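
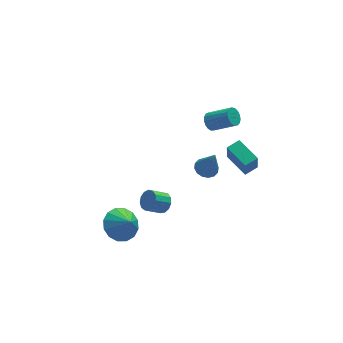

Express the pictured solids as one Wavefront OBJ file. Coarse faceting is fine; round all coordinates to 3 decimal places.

v -1.143 -0.522 -2.926
v -0.842 -0.985 -2.564
v -1.737 -1.042 -1.893
v -2.037 -0.578 -2.254
v -0.75 -0.658 -2.413
v -1.645 -0.715 -1.742
v -0.782 -0.288 -2.425
v -1.677 -0.345 -1.754
v -0.929 0.008 -2.595
v -1.823 -0.049 -1.924
v -1.143 0.136 -2.87
v -2.038 0.079 -2.199
v -1.358 0.055 -3.163
v -2.253 -0.002 -2.492
v -1.504 -0.209 -3.381
v -2.399 -0.266 -2.71
v -1.535 -0.572 -3.454
v -2.43 -0.629 -2.783
v -1.442 -0.919 -3.359
v -2.337 -0.976 -2.688
v -1.254 -1.14 -3.126
v -2.149 -1.197 -2.455
v -1.03 -1.165 -2.83
v -1.925 -1.222 -2.159
v 3.27 -1.408 -0.903
v 3.123 -1.719 0.33
v 2.767 0.078 -0.587
v 2.62 -0.233 0.646
v 4.08 -1.167 -0.746
v 3.933 -1.478 0.487
v 3.577 0.319 -0.43
v 3.43 0.008 0.803
v -3.59 -0.544 -4.072
v -2.67 -0.783 -4.584
v -3.25 -1.256 -3.128
v -2.553 -0.327 -4.282
v -2.714 0.071 -3.924
v -3.11 0.304 -3.605
v -3.635 0.31 -3.412
v -4.147 0.087 -3.395
v -4.51 -0.305 -3.56
v -4.627 -0.761 -3.862
v -4.466 -1.159 -4.22
v -4.07 -1.392 -4.538
v -3.545 -1.398 -4.732
v -3.033 -1.175 -4.749
v 1.813 0.741 -2.011
v 2.462 1.004 -2.021
v 2.087 0.139 -0.229
v 2.253 1.274 -1.898
v 1.926 1.4 -1.805
v 1.57 1.35 -1.767
v 1.278 1.137 -1.795
v 1.13 0.817 -1.88
v 1.165 0.477 -2
v 1.374 0.208 -2.123
v 1.7 0.081 -2.216
v 2.057 0.131 -2.254
v 2.349 0.345 -2.227
v 2.497 0.664 -2.141
v 1.777 0.116 2.99
v 2.162 0.144 2.557
v 3.208 -0.628 3.438
v 2.823 -0.656 3.87
v 2.21 0.375 2.703
v 3.255 -0.397 3.584
v 2.158 0.547 2.915
v 3.204 -0.225 3.796
v 2.019 0.62 3.144
v 3.065 -0.152 4.025
v 1.825 0.577 3.338
v 2.87 -0.194 4.218
v 1.619 0.429 3.451
v 2.665 -0.343 4.332
v 1.45 0.209 3.459
v 2.496 -0.563 4.34
v 1.356 -0.032 3.36
v 2.402 -0.804 4.241
v 1.358 -0.24 3.175
v 2.404 -1.011 4.056
v 1.456 -0.366 2.948
v 2.502 -1.137 3.829
v 1.628 -0.381 2.731
v 2.674 -1.153 3.612
v 1.834 -0.283 2.573
v 2.88 -1.055 3.453
v 2.027 -0.094 2.51
v 3.072 -0.865 3.391
f 2 1 5
f 2 5 3
f 3 5 6
f 3 6 4
f 5 1 7
f 5 7 6
f 6 7 8
f 6 8 4
f 7 1 9
f 7 9 8
f 8 9 10
f 8 10 4
f 9 1 11
f 9 11 10
f 10 11 12
f 10 12 4
f 11 1 13
f 11 13 12
f 12 13 14
f 12 14 4
f 13 1 15
f 13 15 14
f 14 15 16
f 14 16 4
f 15 1 17
f 15 17 16
f 16 17 18
f 16 18 4
f 17 1 19
f 17 19 18
f 18 19 20
f 18 20 4
f 19 1 21
f 19 21 20
f 20 21 22
f 20 22 4
f 21 1 23
f 21 23 22
f 22 23 24
f 22 24 4
f 23 1 2
f 23 2 24
f 24 2 3
f 24 3 4
f 26 28 25
f 29 26 25
f 25 28 27
f 27 29 25
f 26 32 28
f 30 26 29
f 30 32 26
f 28 32 27
f 31 29 27
f 27 32 31
f 31 30 29
f 32 30 31
f 34 33 36
f 34 36 35
f 36 33 37
f 36 37 35
f 37 33 38
f 37 38 35
f 38 33 39
f 38 39 35
f 39 33 40
f 39 40 35
f 40 33 41
f 40 41 35
f 41 33 42
f 41 42 35
f 42 33 43
f 42 43 35
f 43 33 44
f 43 44 35
f 44 33 45
f 44 45 35
f 45 33 46
f 45 46 35
f 46 33 34
f 46 34 35
f 48 47 50
f 48 50 49
f 50 47 51
f 50 51 49
f 51 47 52
f 51 52 49
f 52 47 53
f 52 53 49
f 53 47 54
f 53 54 49
f 54 47 55
f 54 55 49
f 55 47 56
f 55 56 49
f 56 47 57
f 56 57 49
f 57 47 58
f 57 58 49
f 58 47 59
f 58 59 49
f 59 47 60
f 59 60 49
f 60 47 48
f 60 48 49
f 62 61 65
f 62 65 63
f 63 65 66
f 63 66 64
f 65 61 67
f 65 67 66
f 66 67 68
f 66 68 64
f 67 61 69
f 67 69 68
f 68 69 70
f 68 70 64
f 69 61 71
f 69 71 70
f 70 71 72
f 70 72 64
f 71 61 73
f 71 73 72
f 72 73 74
f 72 74 64
f 73 61 75
f 73 75 74
f 74 75 76
f 74 76 64
f 75 61 77
f 75 77 76
f 76 77 78
f 76 78 64
f 77 61 79
f 77 79 78
f 78 79 80
f 78 80 64
f 79 61 81
f 79 81 80
f 80 81 82
f 80 82 64
f 81 61 83
f 81 83 82
f 82 83 84
f 82 84 64
f 83 61 85
f 83 85 84
f 84 85 86
f 84 86 64
f 85 61 87
f 85 87 86
f 86 87 88
f 86 88 64
f 87 61 62
f 87 62 88
f 88 62 63
f 88 63 64



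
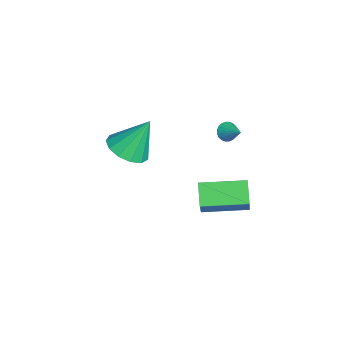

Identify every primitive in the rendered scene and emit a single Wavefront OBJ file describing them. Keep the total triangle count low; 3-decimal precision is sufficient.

v -2.718 2.784 1.993
v -2.338 2.51 1.725
v -1.902 3.336 2.587
v -2.362 2.679 1.601
v -2.44 2.864 1.537
v -2.56 3.036 1.542
v -2.705 3.171 1.616
v -2.851 3.246 1.747
v -2.978 3.252 1.916
v -3.064 3.186 2.096
v -3.098 3.059 2.261
v -3.074 2.89 2.385
v -2.996 2.705 2.449
v -2.876 2.532 2.444
v -2.731 2.398 2.37
v -2.585 2.322 2.239
v -2.459 2.317 2.07
v -2.372 2.383 1.89
v -2.295 -1.703 1.29
v -1.744 -2.524 1.775
v -2.365 -0.677 3.11
v -1.317 -2.126 1.567
v -1.2 -1.594 1.271
v -1.431 -1.096 0.982
v -1.935 -0.792 0.79
v -2.554 -0.777 0.757
v -3.091 -1.056 0.894
v -3.374 -1.541 1.156
v -3.315 -2.077 1.461
v -2.932 -2.495 1.712
v -2.346 -2.661 1.829
v 1.694 1.328 1.839
v 2.947 1.211 3.367
v 1.724 3.393 1.972
v 2.978 3.277 3.5
v 2.622 1.363 1.08
v 3.876 1.247 2.608
v 2.653 3.429 1.213
v 3.906 3.312 2.741
f 2 1 4
f 2 4 3
f 4 1 5
f 4 5 3
f 5 1 6
f 5 6 3
f 6 1 7
f 6 7 3
f 7 1 8
f 7 8 3
f 8 1 9
f 8 9 3
f 9 1 10
f 9 10 3
f 10 1 11
f 10 11 3
f 11 1 12
f 11 12 3
f 12 1 13
f 12 13 3
f 13 1 14
f 13 14 3
f 14 1 15
f 14 15 3
f 15 1 16
f 15 16 3
f 16 1 17
f 16 17 3
f 17 1 18
f 17 18 3
f 18 1 2
f 18 2 3
f 20 19 22
f 20 22 21
f 22 19 23
f 22 23 21
f 23 19 24
f 23 24 21
f 24 19 25
f 24 25 21
f 25 19 26
f 25 26 21
f 26 19 27
f 26 27 21
f 27 19 28
f 27 28 21
f 28 19 29
f 28 29 21
f 29 19 30
f 29 30 21
f 30 19 31
f 30 31 21
f 31 19 20
f 31 20 21
f 33 35 32
f 36 33 32
f 32 35 34
f 34 36 32
f 33 39 35
f 37 33 36
f 37 39 33
f 35 39 34
f 38 36 34
f 34 39 38
f 38 37 36
f 39 37 38



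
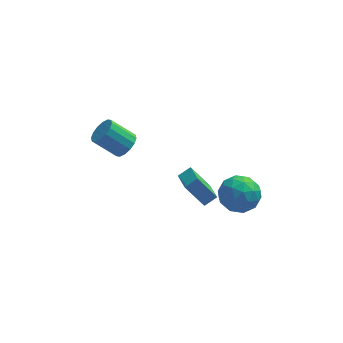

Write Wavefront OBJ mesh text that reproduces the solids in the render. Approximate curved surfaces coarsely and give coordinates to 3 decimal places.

v -3.024 3.202 0.031
v -2.604 2.809 0.572
v -3.815 3.026 1.671
v -4.236 3.418 1.129
v -2.494 3.2 0.616
v -3.705 3.417 1.715
v -2.526 3.592 0.503
v -3.738 3.809 1.602
v -2.692 3.879 0.264
v -3.903 4.096 1.362
v -2.946 3.985 -0.038
v -4.158 4.202 1.06
v -3.222 3.88 -0.322
v -4.434 4.097 0.777
v -3.445 3.594 -0.511
v -4.656 3.811 0.588
v -3.555 3.203 -0.555
v -4.766 3.42 0.544
v -3.522 2.811 -0.442
v -4.734 3.028 0.657
v -3.357 2.524 -0.202
v -4.568 2.741 0.896
v -3.102 2.418 0.1
v -4.314 2.635 1.198
v -2.826 2.523 0.383
v -4.038 2.74 1.482
v 2.456 1.46 -2.751
v 3.238 1.658 -1.907
v 1.882 -0.098 -1.853
v 2.664 0.1 -1.009
v 1.743 0.807 -1.129
v 2.098 1.77 -1.684
v 3.022 -0.21 -2.076
v 3.377 0.753 -2.631
v 3.588 0.626 -1.49
v 2.797 1.254 -0.905
v 2.323 0.306 -2.855
v 1.532 0.934 -2.27
v 2.898 1.696 -2.408
v 2.222 -0.136 -1.352
v 1.681 0.279 -1.423
v 2.141 0.396 -0.927
v 2.227 1.762 -2.277
v 2.687 1.878 -1.781
v 1.808 1.378 -1.324
v 2.433 -0.318 -1.979
v 2.893 -0.202 -1.483
v 2.979 1.164 -2.833
v 3.439 1.281 -2.337
v 3.312 0.182 -2.436
v 3.563 1.206 -1.667
v 3.225 0.29 -1.139
v 3.436 0.108 -1.766
v 3.644 0.674 -2.092
v 3.098 1.575 -1.323
v 2.76 0.659 -0.795
v 2.219 1.074 -0.866
v 2.428 1.641 -1.192
v 3.303 0.968 -1.078
v 2.36 0.901 -2.965
v 2.022 -0.015 -2.437
v 2.692 -0.081 -2.568
v 2.901 0.486 -2.894
v 1.895 1.27 -2.621
v 1.557 0.354 -2.093
v 1.476 0.886 -1.668
v 1.684 1.452 -1.994
v 1.817 0.592 -2.682
v -0.205 0.5 -0.854
v 0.441 0.759 -0.439
v -0.471 1.839 -1.278
v 0.175 2.099 -0.863
v 0.765 0.261 -2.217
v 1.411 0.521 -1.802
v 0.499 1.601 -2.641
v 1.145 1.86 -2.226
f 2 1 5
f 2 5 3
f 3 5 6
f 3 6 4
f 5 1 7
f 5 7 6
f 6 7 8
f 6 8 4
f 7 1 9
f 7 9 8
f 8 9 10
f 8 10 4
f 9 1 11
f 9 11 10
f 10 11 12
f 10 12 4
f 11 1 13
f 11 13 12
f 12 13 14
f 12 14 4
f 13 1 15
f 13 15 14
f 14 15 16
f 14 16 4
f 15 1 17
f 15 17 16
f 16 17 18
f 16 18 4
f 17 1 19
f 17 19 18
f 18 19 20
f 18 20 4
f 19 1 21
f 19 21 20
f 20 21 22
f 20 22 4
f 21 1 23
f 21 23 22
f 22 23 24
f 22 24 4
f 23 1 25
f 23 25 24
f 24 25 26
f 24 26 4
f 25 1 2
f 25 2 26
f 26 2 3
f 26 3 4
f 27 64 43
f 64 38 67
f 43 67 32
f 64 67 43
f 27 43 39
f 43 32 44
f 39 44 28
f 43 44 39
f 27 39 48
f 39 28 49
f 48 49 34
f 39 49 48
f 27 48 60
f 48 34 63
f 60 63 37
f 48 63 60
f 27 60 64
f 60 37 68
f 64 68 38
f 60 68 64
f 28 44 55
f 44 32 58
f 55 58 36
f 44 58 55
f 32 67 45
f 67 38 66
f 45 66 31
f 67 66 45
f 38 68 65
f 68 37 61
f 65 61 29
f 68 61 65
f 37 63 62
f 63 34 50
f 62 50 33
f 63 50 62
f 34 49 54
f 49 28 51
f 54 51 35
f 49 51 54
f 30 56 42
f 56 36 57
f 42 57 31
f 56 57 42
f 30 42 40
f 42 31 41
f 40 41 29
f 42 41 40
f 30 40 47
f 40 29 46
f 47 46 33
f 40 46 47
f 30 47 52
f 47 33 53
f 52 53 35
f 47 53 52
f 30 52 56
f 52 35 59
f 56 59 36
f 52 59 56
f 31 57 45
f 57 36 58
f 45 58 32
f 57 58 45
f 29 41 65
f 41 31 66
f 65 66 38
f 41 66 65
f 33 46 62
f 46 29 61
f 62 61 37
f 46 61 62
f 35 53 54
f 53 33 50
f 54 50 34
f 53 50 54
f 36 59 55
f 59 35 51
f 55 51 28
f 59 51 55
f 70 72 69
f 73 70 69
f 69 72 71
f 71 73 69
f 70 76 72
f 74 70 73
f 74 76 70
f 72 76 71
f 75 73 71
f 71 76 75
f 75 74 73
f 76 74 75



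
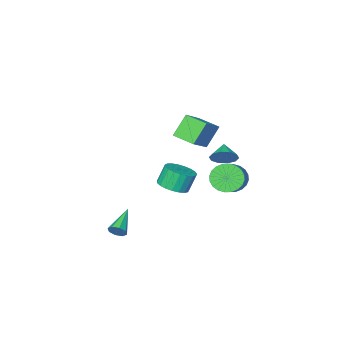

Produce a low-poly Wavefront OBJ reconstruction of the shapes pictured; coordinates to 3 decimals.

v -2.395 0.543 -0.043
v -1.719 0.389 0.415
v -2.925 -0.223 0.483
v -1.996 0.747 0.656
v -2.426 1.027 0.631
v -2.843 1.122 0.348
v -3.089 0.996 -0.084
v -3.07 0.697 -0.501
v -2.793 0.339 -0.742
v -2.364 0.059 -0.717
v -1.946 -0.036 -0.434
v -1.7 0.09 -0.002
v -0.565 0.743 3.789
v 0.878 1.596 4.934
v -1.063 1.928 3.535
v 0.38 2.781 4.679
v 0.34 0.859 2.561
v 1.783 1.712 3.705
v -0.158 2.044 2.306
v 1.285 2.897 3.451
v -1.056 3.106 0.099
v -0.397 2.436 0.134
v 0.774 3.644 1.197
v 0.116 4.314 1.161
v -0.302 2.614 -0.172
v 0.869 3.822 0.891
v -0.322 2.866 -0.437
v 0.849 4.074 0.625
v -0.453 3.155 -0.621
v 0.718 4.363 0.441
v -0.676 3.437 -0.695
v 0.495 4.645 0.367
v -0.957 3.668 -0.649
v 0.214 4.876 0.414
v -1.253 3.814 -0.488
v -0.082 5.021 0.575
v -1.519 3.851 -0.238
v -0.348 5.059 0.825
v -1.714 3.776 0.063
v -0.543 4.984 1.126
v -1.809 3.598 0.369
v -0.638 4.806 1.432
v -1.789 3.346 0.635
v -0.618 4.554 1.697
v -1.658 3.057 0.819
v -0.487 4.265 1.881
v -1.435 2.775 0.893
v -0.264 3.983 1.955
v -1.154 2.544 0.846
v 0.017 3.752 1.909
v -0.858 2.399 0.685
v 0.313 3.606 1.748
v -0.592 2.361 0.435
v 0.579 3.569 1.498
v -1.214 -2.769 -3.714
v -0.582 -3.456 -3.414
v -1.115 -3.419 -2.207
v -1.746 -2.731 -2.506
v -0.378 -3.113 -3.334
v -0.911 -3.075 -2.127
v -0.318 -2.71 -3.32
v -0.851 -2.672 -2.113
v -0.413 -2.317 -3.374
v -0.946 -2.28 -2.167
v -0.646 -2.003 -3.487
v -1.179 -1.965 -2.28
v -0.977 -1.82 -3.639
v -1.51 -1.783 -2.432
v -1.35 -1.802 -3.804
v -1.883 -1.765 -2.596
v -1.698 -1.951 -3.953
v -2.231 -1.914 -2.746
v -1.963 -2.242 -4.061
v -2.496 -2.204 -2.854
v -2.098 -2.623 -4.109
v -2.631 -2.586 -2.902
v -2.081 -3.03 -4.088
v -2.614 -2.992 -2.881
v -1.913 -3.391 -4.003
v -2.446 -3.354 -2.796
v -1.624 -3.645 -3.868
v -2.157 -3.608 -2.661
v -1.265 -3.747 -3.706
v -1.798 -3.71 -2.499
v -0.896 -3.68 -3.545
v -1.429 -3.643 -2.338
v 4.455 0.291 -3.682
v 4.761 0.25 -3.215
v 3.125 -0.711 -2.898
v 4.504 0.593 -3.212
v 4.218 0.759 -3.485
v 4.07 0.651 -3.873
v 4.148 0.333 -4.149
v 4.405 -0.01 -4.151
v 4.691 -0.176 -3.878
v 4.839 -0.069 -3.491
f 2 1 4
f 2 4 3
f 4 1 5
f 4 5 3
f 5 1 6
f 5 6 3
f 6 1 7
f 6 7 3
f 7 1 8
f 7 8 3
f 8 1 9
f 8 9 3
f 9 1 10
f 9 10 3
f 10 1 11
f 10 11 3
f 11 1 12
f 11 12 3
f 12 1 2
f 12 2 3
f 14 16 13
f 17 14 13
f 13 16 15
f 15 17 13
f 14 20 16
f 18 14 17
f 18 20 14
f 16 20 15
f 19 17 15
f 15 20 19
f 19 18 17
f 20 18 19
f 22 21 25
f 22 25 23
f 23 25 26
f 23 26 24
f 25 21 27
f 25 27 26
f 26 27 28
f 26 28 24
f 27 21 29
f 27 29 28
f 28 29 30
f 28 30 24
f 29 21 31
f 29 31 30
f 30 31 32
f 30 32 24
f 31 21 33
f 31 33 32
f 32 33 34
f 32 34 24
f 33 21 35
f 33 35 34
f 34 35 36
f 34 36 24
f 35 21 37
f 35 37 36
f 36 37 38
f 36 38 24
f 37 21 39
f 37 39 38
f 38 39 40
f 38 40 24
f 39 21 41
f 39 41 40
f 40 41 42
f 40 42 24
f 41 21 43
f 41 43 42
f 42 43 44
f 42 44 24
f 43 21 45
f 43 45 44
f 44 45 46
f 44 46 24
f 45 21 47
f 45 47 46
f 46 47 48
f 46 48 24
f 47 21 49
f 47 49 48
f 48 49 50
f 48 50 24
f 49 21 51
f 49 51 50
f 50 51 52
f 50 52 24
f 51 21 53
f 51 53 52
f 52 53 54
f 52 54 24
f 53 21 22
f 53 22 54
f 54 22 23
f 54 23 24
f 56 55 59
f 56 59 57
f 57 59 60
f 57 60 58
f 59 55 61
f 59 61 60
f 60 61 62
f 60 62 58
f 61 55 63
f 61 63 62
f 62 63 64
f 62 64 58
f 63 55 65
f 63 65 64
f 64 65 66
f 64 66 58
f 65 55 67
f 65 67 66
f 66 67 68
f 66 68 58
f 67 55 69
f 67 69 68
f 68 69 70
f 68 70 58
f 69 55 71
f 69 71 70
f 70 71 72
f 70 72 58
f 71 55 73
f 71 73 72
f 72 73 74
f 72 74 58
f 73 55 75
f 73 75 74
f 74 75 76
f 74 76 58
f 75 55 77
f 75 77 76
f 76 77 78
f 76 78 58
f 77 55 79
f 77 79 78
f 78 79 80
f 78 80 58
f 79 55 81
f 79 81 80
f 80 81 82
f 80 82 58
f 81 55 83
f 81 83 82
f 82 83 84
f 82 84 58
f 83 55 85
f 83 85 84
f 84 85 86
f 84 86 58
f 85 55 56
f 85 56 86
f 86 56 57
f 86 57 58
f 88 87 90
f 88 90 89
f 90 87 91
f 90 91 89
f 91 87 92
f 91 92 89
f 92 87 93
f 92 93 89
f 93 87 94
f 93 94 89
f 94 87 95
f 94 95 89
f 95 87 96
f 95 96 89
f 96 87 88
f 96 88 89



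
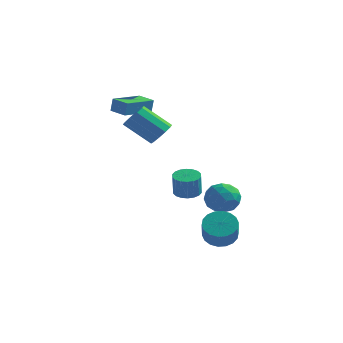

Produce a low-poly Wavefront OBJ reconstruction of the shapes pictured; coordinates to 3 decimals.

v 1.317 1.485 -3.122
v 2.281 2.045 -3.104
v 2.199 -0.045 -2.756
v 3.163 0.515 -2.738
v 2.408 0.678 -1.934
v 1.864 1.624 -2.16
v 2.616 0.376 -3.7
v 2.072 1.322 -3.926
v 3.084 1.359 -3.461
v 2.955 1.546 -2.37
v 1.525 0.454 -3.49
v 1.396 0.641 -2.399
v 1.722 1.899 -3.145
v 2.758 0.101 -2.715
v 2.315 0.197 -2.243
v 2.881 0.525 -2.232
v 1.476 1.652 -2.59
v 2.043 1.981 -2.58
v 2.118 1.177 -1.892
v 2.437 0.019 -3.28
v 3.004 0.348 -3.27
v 1.599 1.475 -3.628
v 2.165 1.803 -3.617
v 2.362 0.823 -3.968
v 2.76 1.825 -3.344
v 3.278 0.926 -3.13
v 2.957 0.845 -3.695
v 2.637 1.401 -3.828
v 2.685 1.935 -2.703
v 3.203 1.036 -2.488
v 2.76 1.132 -2.016
v 2.439 1.688 -2.148
v 3.157 1.532 -2.913
v 1.277 0.964 -3.372
v 1.795 0.065 -3.157
v 2.041 0.312 -3.712
v 1.72 0.868 -3.844
v 1.202 1.074 -2.73
v 1.72 0.175 -2.516
v 1.843 0.599 -2.032
v 1.523 1.155 -2.165
v 1.323 0.468 -2.947
v 3.617 -3.225 -3.7
v 4.155 -3.807 -4.278
v 4.46 -4.697 -3.097
v 3.923 -4.115 -2.52
v 4.446 -3.516 -4.134
v 4.752 -4.406 -2.953
v 4.574 -3.168 -3.905
v 4.88 -4.058 -2.724
v 4.512 -2.831 -3.635
v 4.818 -3.721 -2.454
v 4.273 -2.572 -3.378
v 4.578 -3.462 -2.197
v 3.904 -2.442 -3.185
v 4.209 -3.332 -2.004
v 3.478 -2.468 -3.094
v 3.784 -3.358 -1.913
v 3.08 -2.643 -3.123
v 3.385 -3.533 -1.942
v 2.788 -2.934 -3.267
v 3.094 -3.824 -2.086
v 2.66 -3.282 -3.496
v 2.966 -4.172 -2.315
v 2.722 -3.619 -3.766
v 3.028 -4.509 -2.585
v 2.962 -3.878 -4.023
v 3.267 -4.768 -2.842
v 3.331 -4.008 -4.216
v 3.636 -4.898 -3.035
v 3.756 -3.982 -4.307
v 4.062 -4.872 -3.126
v 1.665 -3.043 -0.918
v 2.237 -3.555 -1.06
v 2.306 -3.848 0.276
v 1.735 -3.337 0.418
v 2.41 -3.259 -1.004
v 2.479 -3.552 0.332
v 2.435 -2.921 -0.931
v 2.505 -3.214 0.405
v 2.308 -2.607 -0.856
v 2.378 -2.9 0.481
v 2.054 -2.379 -0.793
v 2.124 -2.672 0.544
v 1.723 -2.283 -0.754
v 1.792 -2.576 0.582
v 1.38 -2.338 -0.749
v 1.449 -2.631 0.588
v 1.094 -2.532 -0.776
v 1.163 -2.825 0.56
v 0.921 -2.828 -0.832
v 0.99 -3.121 0.504
v 0.895 -3.166 -0.905
v 0.965 -3.459 0.431
v 1.022 -3.48 -0.981
v 1.092 -3.773 0.356
v 1.276 -3.708 -1.044
v 1.346 -4.001 0.293
v 1.608 -3.804 -1.082
v 1.677 -4.097 0.254
v 1.951 -3.749 -1.088
v 2.02 -4.042 0.249
v -4.286 0.545 3.089
v -4.182 0.635 3.979
v -3.471 2.48 2.798
v -3.367 2.57 3.688
v -3.233 0.09 3.012
v -3.129 0.18 3.902
v -2.418 2.025 2.721
v -2.314 2.115 3.611
v -0.543 -1.185 2.379
v 0.014 -1.286 3.026
v -1.54 -1.516 4.328
v -2.097 -1.415 3.681
v -0.097 -0.768 2.985
v -1.651 -0.998 4.287
v -0.379 -0.409 2.712
v -1.933 -0.64 4.014
v -0.723 -0.347 2.312
v -2.277 -0.577 3.614
v -0.999 -0.604 1.938
v -2.553 -0.834 3.239
v -1.1 -1.084 1.732
v -2.654 -1.314 3.034
v -0.989 -1.602 1.773
v -2.543 -1.832 3.075
v -0.707 -1.96 2.046
v -2.261 -2.191 3.348
v -0.363 -2.023 2.446
v -1.917 -2.253 3.748
v -0.087 -1.766 2.821
v -1.641 -1.996 4.122
f 1 38 17
f 38 12 41
f 17 41 6
f 38 41 17
f 1 17 13
f 17 6 18
f 13 18 2
f 17 18 13
f 1 13 22
f 13 2 23
f 22 23 8
f 13 23 22
f 1 22 34
f 22 8 37
f 34 37 11
f 22 37 34
f 1 34 38
f 34 11 42
f 38 42 12
f 34 42 38
f 2 18 29
f 18 6 32
f 29 32 10
f 18 32 29
f 6 41 19
f 41 12 40
f 19 40 5
f 41 40 19
f 12 42 39
f 42 11 35
f 39 35 3
f 42 35 39
f 11 37 36
f 37 8 24
f 36 24 7
f 37 24 36
f 8 23 28
f 23 2 25
f 28 25 9
f 23 25 28
f 4 30 16
f 30 10 31
f 16 31 5
f 30 31 16
f 4 16 14
f 16 5 15
f 14 15 3
f 16 15 14
f 4 14 21
f 14 3 20
f 21 20 7
f 14 20 21
f 4 21 26
f 21 7 27
f 26 27 9
f 21 27 26
f 4 26 30
f 26 9 33
f 30 33 10
f 26 33 30
f 5 31 19
f 31 10 32
f 19 32 6
f 31 32 19
f 3 15 39
f 15 5 40
f 39 40 12
f 15 40 39
f 7 20 36
f 20 3 35
f 36 35 11
f 20 35 36
f 9 27 28
f 27 7 24
f 28 24 8
f 27 24 28
f 10 33 29
f 33 9 25
f 29 25 2
f 33 25 29
f 44 43 47
f 44 47 45
f 45 47 48
f 45 48 46
f 47 43 49
f 47 49 48
f 48 49 50
f 48 50 46
f 49 43 51
f 49 51 50
f 50 51 52
f 50 52 46
f 51 43 53
f 51 53 52
f 52 53 54
f 52 54 46
f 53 43 55
f 53 55 54
f 54 55 56
f 54 56 46
f 55 43 57
f 55 57 56
f 56 57 58
f 56 58 46
f 57 43 59
f 57 59 58
f 58 59 60
f 58 60 46
f 59 43 61
f 59 61 60
f 60 61 62
f 60 62 46
f 61 43 63
f 61 63 62
f 62 63 64
f 62 64 46
f 63 43 65
f 63 65 64
f 64 65 66
f 64 66 46
f 65 43 67
f 65 67 66
f 66 67 68
f 66 68 46
f 67 43 69
f 67 69 68
f 68 69 70
f 68 70 46
f 69 43 71
f 69 71 70
f 70 71 72
f 70 72 46
f 71 43 44
f 71 44 72
f 72 44 45
f 72 45 46
f 74 73 77
f 74 77 75
f 75 77 78
f 75 78 76
f 77 73 79
f 77 79 78
f 78 79 80
f 78 80 76
f 79 73 81
f 79 81 80
f 80 81 82
f 80 82 76
f 81 73 83
f 81 83 82
f 82 83 84
f 82 84 76
f 83 73 85
f 83 85 84
f 84 85 86
f 84 86 76
f 85 73 87
f 85 87 86
f 86 87 88
f 86 88 76
f 87 73 89
f 87 89 88
f 88 89 90
f 88 90 76
f 89 73 91
f 89 91 90
f 90 91 92
f 90 92 76
f 91 73 93
f 91 93 92
f 92 93 94
f 92 94 76
f 93 73 95
f 93 95 94
f 94 95 96
f 94 96 76
f 95 73 97
f 95 97 96
f 96 97 98
f 96 98 76
f 97 73 99
f 97 99 98
f 98 99 100
f 98 100 76
f 99 73 101
f 99 101 100
f 100 101 102
f 100 102 76
f 101 73 74
f 101 74 102
f 102 74 75
f 102 75 76
f 104 106 103
f 107 104 103
f 103 106 105
f 105 107 103
f 104 110 106
f 108 104 107
f 108 110 104
f 106 110 105
f 109 107 105
f 105 110 109
f 109 108 107
f 110 108 109
f 112 111 115
f 112 115 113
f 113 115 116
f 113 116 114
f 115 111 117
f 115 117 116
f 116 117 118
f 116 118 114
f 117 111 119
f 117 119 118
f 118 119 120
f 118 120 114
f 119 111 121
f 119 121 120
f 120 121 122
f 120 122 114
f 121 111 123
f 121 123 122
f 122 123 124
f 122 124 114
f 123 111 125
f 123 125 124
f 124 125 126
f 124 126 114
f 125 111 127
f 125 127 126
f 126 127 128
f 126 128 114
f 127 111 129
f 127 129 128
f 128 129 130
f 128 130 114
f 129 111 131
f 129 131 130
f 130 131 132
f 130 132 114
f 131 111 112
f 131 112 132
f 132 112 113
f 132 113 114



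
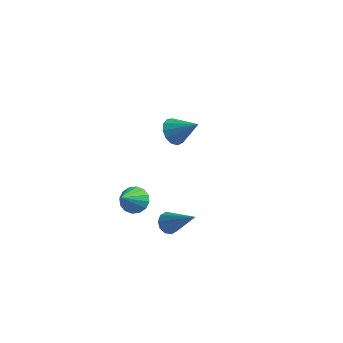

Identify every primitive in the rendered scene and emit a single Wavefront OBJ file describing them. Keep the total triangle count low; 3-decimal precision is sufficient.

v 0.272 3.194 0.759
v 0.724 3.054 0.216
v 1.408 3.126 1.721
v 0.715 3.458 0.256
v 0.565 3.778 0.455
v 0.322 3.912 0.751
v 0.064 3.819 1.049
v -0.129 3.528 1.255
v -0.194 3.13 1.304
v -0.111 2.753 1.179
v 0.094 2.516 0.921
v 0.355 2.494 0.612
v 0.59 2.695 0.349
v 1.758 -2.741 0.837
v 2.144 -2.812 0.466
v 3.022 -3.219 2.243
v 2.154 -2.494 0.565
v 2.013 -2.27 0.768
v 1.774 -2.226 0.997
v 1.53 -2.379 1.165
v 1.372 -2.67 1.208
v 1.363 -2.989 1.108
v 1.504 -3.213 0.905
v 1.743 -3.256 0.676
v 1.987 -3.104 0.508
v 0.018 -1.935 1.066
v 0.675 -1.939 1.138
v -0.158 -3.205 2.614
v 0.565 -1.682 1.336
v 0.31 -1.494 1.462
v -0.024 -1.423 1.481
v -0.346 -1.49 1.39
v -0.571 -1.676 1.212
v -0.638 -1.931 0.995
v -0.529 -2.187 0.797
v -0.273 -2.376 0.671
v 0.061 -2.446 0.651
v 0.383 -2.38 0.743
v 0.608 -2.194 0.921
f 2 1 4
f 2 4 3
f 4 1 5
f 4 5 3
f 5 1 6
f 5 6 3
f 6 1 7
f 6 7 3
f 7 1 8
f 7 8 3
f 8 1 9
f 8 9 3
f 9 1 10
f 9 10 3
f 10 1 11
f 10 11 3
f 11 1 12
f 11 12 3
f 12 1 13
f 12 13 3
f 13 1 2
f 13 2 3
f 15 14 17
f 15 17 16
f 17 14 18
f 17 18 16
f 18 14 19
f 18 19 16
f 19 14 20
f 19 20 16
f 20 14 21
f 20 21 16
f 21 14 22
f 21 22 16
f 22 14 23
f 22 23 16
f 23 14 24
f 23 24 16
f 24 14 25
f 24 25 16
f 25 14 15
f 25 15 16
f 27 26 29
f 27 29 28
f 29 26 30
f 29 30 28
f 30 26 31
f 30 31 28
f 31 26 32
f 31 32 28
f 32 26 33
f 32 33 28
f 33 26 34
f 33 34 28
f 34 26 35
f 34 35 28
f 35 26 36
f 35 36 28
f 36 26 37
f 36 37 28
f 37 26 38
f 37 38 28
f 38 26 39
f 38 39 28
f 39 26 27
f 39 27 28



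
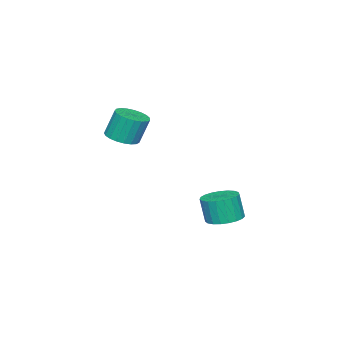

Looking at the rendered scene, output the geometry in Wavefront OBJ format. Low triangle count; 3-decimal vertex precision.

v -0.424 1.104 -4.501
v 0.509 0.613 -4.615
v 0.517 0.266 -3.053
v -0.416 0.756 -2.939
v 0.633 1.026 -4.524
v 0.641 0.679 -2.962
v 0.574 1.453 -4.429
v 0.583 1.105 -2.867
v 0.343 1.819 -4.346
v 0.351 1.471 -2.784
v -0.021 2.061 -4.29
v -0.013 1.714 -2.728
v -0.455 2.138 -4.27
v -0.446 1.79 -2.709
v -0.883 2.036 -4.291
v -0.874 1.688 -2.729
v -1.232 1.773 -4.348
v -1.223 1.425 -2.786
v -1.441 1.394 -4.431
v -1.433 1.046 -2.869
v -1.475 0.965 -4.526
v -1.466 0.617 -2.964
v -1.327 0.56 -4.617
v -1.318 0.212 -3.055
v -1.022 0.249 -4.688
v -1.014 -0.099 -3.126
v -0.615 0.086 -4.726
v -0.606 -0.262 -3.165
v -0.174 0.099 -4.726
v -0.166 -0.249 -3.164
v 0.223 0.285 -4.687
v 0.232 -0.062 -3.125
v 3.707 -2.557 2.022
v 4.224 -3.29 2.336
v 3.911 -2.835 3.912
v 3.393 -2.103 3.598
v 4.495 -3.004 2.307
v 4.182 -2.549 3.884
v 4.63 -2.641 2.229
v 4.317 -2.186 3.806
v 4.605 -2.264 2.116
v 4.292 -1.809 3.692
v 4.425 -1.937 1.986
v 4.112 -1.482 3.562
v 4.121 -1.718 1.862
v 3.808 -1.263 3.438
v 3.745 -1.643 1.766
v 3.432 -1.189 3.342
v 3.362 -1.727 1.714
v 3.049 -1.272 3.29
v 3.039 -1.955 1.715
v 2.726 -1.5 3.292
v 2.832 -2.286 1.77
v 2.519 -1.831 3.346
v 2.775 -2.665 1.868
v 2.462 -2.21 3.444
v 2.88 -3.025 1.993
v 2.567 -2.57 3.569
v 3.128 -3.304 2.122
v 2.815 -2.849 3.699
v 3.475 -3.454 2.235
v 3.162 -2.999 3.811
v 3.863 -3.449 2.31
v 3.55 -2.994 3.886
f 2 1 5
f 2 5 3
f 3 5 6
f 3 6 4
f 5 1 7
f 5 7 6
f 6 7 8
f 6 8 4
f 7 1 9
f 7 9 8
f 8 9 10
f 8 10 4
f 9 1 11
f 9 11 10
f 10 11 12
f 10 12 4
f 11 1 13
f 11 13 12
f 12 13 14
f 12 14 4
f 13 1 15
f 13 15 14
f 14 15 16
f 14 16 4
f 15 1 17
f 15 17 16
f 16 17 18
f 16 18 4
f 17 1 19
f 17 19 18
f 18 19 20
f 18 20 4
f 19 1 21
f 19 21 20
f 20 21 22
f 20 22 4
f 21 1 23
f 21 23 22
f 22 23 24
f 22 24 4
f 23 1 25
f 23 25 24
f 24 25 26
f 24 26 4
f 25 1 27
f 25 27 26
f 26 27 28
f 26 28 4
f 27 1 29
f 27 29 28
f 28 29 30
f 28 30 4
f 29 1 31
f 29 31 30
f 30 31 32
f 30 32 4
f 31 1 2
f 31 2 32
f 32 2 3
f 32 3 4
f 34 33 37
f 34 37 35
f 35 37 38
f 35 38 36
f 37 33 39
f 37 39 38
f 38 39 40
f 38 40 36
f 39 33 41
f 39 41 40
f 40 41 42
f 40 42 36
f 41 33 43
f 41 43 42
f 42 43 44
f 42 44 36
f 43 33 45
f 43 45 44
f 44 45 46
f 44 46 36
f 45 33 47
f 45 47 46
f 46 47 48
f 46 48 36
f 47 33 49
f 47 49 48
f 48 49 50
f 48 50 36
f 49 33 51
f 49 51 50
f 50 51 52
f 50 52 36
f 51 33 53
f 51 53 52
f 52 53 54
f 52 54 36
f 53 33 55
f 53 55 54
f 54 55 56
f 54 56 36
f 55 33 57
f 55 57 56
f 56 57 58
f 56 58 36
f 57 33 59
f 57 59 58
f 58 59 60
f 58 60 36
f 59 33 61
f 59 61 60
f 60 61 62
f 60 62 36
f 61 33 63
f 61 63 62
f 62 63 64
f 62 64 36
f 63 33 34
f 63 34 64
f 64 34 35
f 64 35 36



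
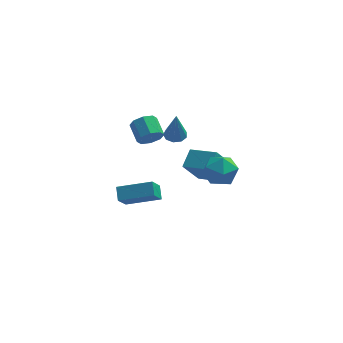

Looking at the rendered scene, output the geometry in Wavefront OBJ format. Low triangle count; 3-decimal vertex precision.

v 0.958 0.529 1.568
v 1.493 0.75 1.592
v 1.022 0.191 3.212
v 1.225 1.035 1.661
v 0.832 1.083 1.687
v 0.498 0.871 1.656
v 0.379 0.5 1.585
v 0.53 0.142 1.505
v 0.882 -0.035 1.455
v 1.269 0.052 1.458
v 1.51 0.362 1.512
v -0.363 3.177 -0.857
v 0.121 3.103 -0.328
v -0.294 4.069 0.185
v -0.777 4.143 -0.343
v 0.31 3.407 -0.747
v -0.104 4.373 -0.233
v 0.106 3.576 -1.23
v -0.309 4.542 -0.716
v -0.373 3.511 -1.494
v -0.788 4.478 -0.981
v -0.846 3.251 -1.385
v -1.261 4.217 -0.872
v -1.036 2.947 -0.967
v -1.45 3.913 -0.453
v -0.831 2.778 -0.484
v -1.246 3.744 0.03
v -0.352 2.842 -0.219
v -0.767 3.809 0.294
v 1.327 -0.064 -0.33
v 1.665 0.837 0.224
v 2.089 0.479 -1.677
v 2.427 1.38 -1.124
v 2.633 -0.82 0.104
v 2.971 0.081 0.657
v 3.395 -0.277 -1.244
v 3.733 0.624 -0.69
v -1.896 0.979 -3.946
v -2.015 1.645 -3.448
v -1.564 1.776 -4.932
v -1.684 2.442 -4.433
v -0.096 0.898 -3.407
v -0.216 1.564 -2.908
v 0.235 1.695 -4.392
v 0.116 2.361 -3.894
v 2.33 -2.508 1.306
v 2.679 -2.082 2.088
v 3.661 -3.278 1.132
v 4.01 -2.852 1.914
v 3.306 -3.494 1.993
v 2.483 -3.018 2.101
v 3.857 -2.342 1.119
v 3.034 -1.866 1.227
v 3.623 -1.979 1.973
v 3.282 -2.691 2.513
v 3.058 -2.669 0.707
v 2.717 -3.381 1.247
f 2 1 4
f 2 4 3
f 4 1 5
f 4 5 3
f 5 1 6
f 5 6 3
f 6 1 7
f 6 7 3
f 7 1 8
f 7 8 3
f 8 1 9
f 8 9 3
f 9 1 10
f 9 10 3
f 10 1 11
f 10 11 3
f 11 1 2
f 11 2 3
f 13 12 16
f 13 16 14
f 14 16 17
f 14 17 15
f 16 12 18
f 16 18 17
f 17 18 19
f 17 19 15
f 18 12 20
f 18 20 19
f 19 20 21
f 19 21 15
f 20 12 22
f 20 22 21
f 21 22 23
f 21 23 15
f 22 12 24
f 22 24 23
f 23 24 25
f 23 25 15
f 24 12 26
f 24 26 25
f 25 26 27
f 25 27 15
f 26 12 28
f 26 28 27
f 27 28 29
f 27 29 15
f 28 12 13
f 28 13 29
f 29 13 14
f 29 14 15
f 31 33 30
f 34 31 30
f 30 33 32
f 32 34 30
f 31 37 33
f 35 31 34
f 35 37 31
f 33 37 32
f 36 34 32
f 32 37 36
f 36 35 34
f 37 35 36
f 39 41 38
f 42 39 38
f 38 41 40
f 40 42 38
f 39 45 41
f 43 39 42
f 43 45 39
f 41 45 40
f 44 42 40
f 40 45 44
f 44 43 42
f 45 43 44
f 46 57 51
f 46 51 47
f 46 47 53
f 46 53 56
f 46 56 57
f 47 51 55
f 51 57 50
f 57 56 48
f 56 53 52
f 53 47 54
f 49 55 50
f 49 50 48
f 49 48 52
f 49 52 54
f 49 54 55
f 50 55 51
f 48 50 57
f 52 48 56
f 54 52 53
f 55 54 47



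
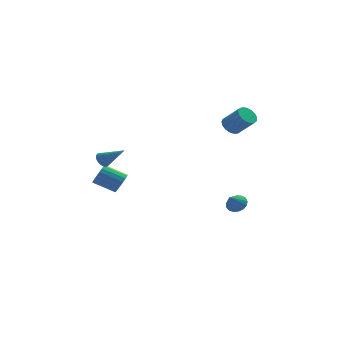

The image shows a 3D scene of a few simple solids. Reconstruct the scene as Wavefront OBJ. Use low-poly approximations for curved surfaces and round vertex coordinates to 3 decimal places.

v 3.342 0.871 -3.714
v 3.874 0.981 -3.304
v 2.878 0.189 -2.926
v 3.664 1.217 -3.224
v 3.38 1.373 -3.257
v 3.088 1.414 -3.394
v 2.854 1.331 -3.604
v 2.732 1.142 -3.839
v 2.749 0.891 -4.046
v 2.903 0.636 -4.176
v 3.157 0.434 -4.201
v 3.454 0.332 -4.114
v 3.725 0.354 -3.935
v 3.908 0.494 -3.705
v 3.962 0.72 -3.478
v 3.129 3.953 1.423
v 3.67 3.964 0.963
v 4.612 3.297 2.057
v 4.071 3.287 2.517
v 3.694 4.262 1.124
v 4.636 3.595 2.218
v 3.589 4.49 1.354
v 4.531 3.823 2.448
v 3.379 4.594 1.599
v 4.32 3.928 2.693
v 3.111 4.552 1.804
v 4.053 3.886 2.898
v 2.847 4.373 1.921
v 3.789 3.706 3.015
v 2.648 4.098 1.925
v 3.59 3.431 3.019
v 2.559 3.789 1.813
v 3.501 3.122 2.907
v 2.601 3.518 1.613
v 3.543 2.852 2.706
v 2.764 3.347 1.368
v 3.705 2.68 2.462
v 3.01 3.315 1.136
v 3.952 2.648 2.23
v 3.284 3.429 0.97
v 4.226 2.762 2.064
v 3.522 3.663 0.908
v 4.464 2.996 2.002
v -4.299 -3.07 1.327
v -3.951 -2.8 1.032
v -3.081 -3.63 2.253
v -3.997 -2.66 1.178
v -4.09 -2.583 1.346
v -4.214 -2.58 1.511
v -4.351 -2.651 1.648
v -4.48 -2.786 1.737
v -4.582 -2.965 1.763
v -4.641 -3.159 1.722
v -4.647 -3.339 1.622
v -4.601 -3.479 1.476
v -4.509 -3.556 1.308
v -4.385 -3.559 1.143
v -4.248 -3.488 1.006
v -4.118 -3.353 0.917
v -4.016 -3.175 0.891
v -3.958 -2.981 0.932
v -3.321 0.612 -1.946
v -3.014 1.116 -1.517
v -4.331 1.313 -0.805
v -4.639 0.808 -1.234
v -3.124 1.291 -1.768
v -4.441 1.488 -1.056
v -3.272 1.332 -2.054
v -4.589 1.529 -1.342
v -3.43 1.23 -2.319
v -4.748 1.427 -1.607
v -3.567 1.005 -2.509
v -4.884 1.202 -1.798
v -3.655 0.703 -2.589
v -4.972 0.899 -1.877
v -3.677 0.382 -2.541
v -4.994 0.579 -1.829
v -3.629 0.107 -2.375
v -4.946 0.304 -1.663
v -3.519 -0.068 -2.124
v -4.836 0.129 -1.412
v -3.371 -0.109 -1.838
v -4.688 0.088 -1.126
v -3.212 -0.007 -1.573
v -4.53 0.19 -0.861
v -3.076 0.218 -1.382
v -4.393 0.415 -0.671
v -2.988 0.521 -1.303
v -4.305 0.717 -0.591
v -2.966 0.841 -1.351
v -4.283 1.038 -0.639
f 2 1 4
f 2 4 3
f 4 1 5
f 4 5 3
f 5 1 6
f 5 6 3
f 6 1 7
f 6 7 3
f 7 1 8
f 7 8 3
f 8 1 9
f 8 9 3
f 9 1 10
f 9 10 3
f 10 1 11
f 10 11 3
f 11 1 12
f 11 12 3
f 12 1 13
f 12 13 3
f 13 1 14
f 13 14 3
f 14 1 15
f 14 15 3
f 15 1 2
f 15 2 3
f 17 16 20
f 17 20 18
f 18 20 21
f 18 21 19
f 20 16 22
f 20 22 21
f 21 22 23
f 21 23 19
f 22 16 24
f 22 24 23
f 23 24 25
f 23 25 19
f 24 16 26
f 24 26 25
f 25 26 27
f 25 27 19
f 26 16 28
f 26 28 27
f 27 28 29
f 27 29 19
f 28 16 30
f 28 30 29
f 29 30 31
f 29 31 19
f 30 16 32
f 30 32 31
f 31 32 33
f 31 33 19
f 32 16 34
f 32 34 33
f 33 34 35
f 33 35 19
f 34 16 36
f 34 36 35
f 35 36 37
f 35 37 19
f 36 16 38
f 36 38 37
f 37 38 39
f 37 39 19
f 38 16 40
f 38 40 39
f 39 40 41
f 39 41 19
f 40 16 42
f 40 42 41
f 41 42 43
f 41 43 19
f 42 16 17
f 42 17 43
f 43 17 18
f 43 18 19
f 45 44 47
f 45 47 46
f 47 44 48
f 47 48 46
f 48 44 49
f 48 49 46
f 49 44 50
f 49 50 46
f 50 44 51
f 50 51 46
f 51 44 52
f 51 52 46
f 52 44 53
f 52 53 46
f 53 44 54
f 53 54 46
f 54 44 55
f 54 55 46
f 55 44 56
f 55 56 46
f 56 44 57
f 56 57 46
f 57 44 58
f 57 58 46
f 58 44 59
f 58 59 46
f 59 44 60
f 59 60 46
f 60 44 61
f 60 61 46
f 61 44 45
f 61 45 46
f 63 62 66
f 63 66 64
f 64 66 67
f 64 67 65
f 66 62 68
f 66 68 67
f 67 68 69
f 67 69 65
f 68 62 70
f 68 70 69
f 69 70 71
f 69 71 65
f 70 62 72
f 70 72 71
f 71 72 73
f 71 73 65
f 72 62 74
f 72 74 73
f 73 74 75
f 73 75 65
f 74 62 76
f 74 76 75
f 75 76 77
f 75 77 65
f 76 62 78
f 76 78 77
f 77 78 79
f 77 79 65
f 78 62 80
f 78 80 79
f 79 80 81
f 79 81 65
f 80 62 82
f 80 82 81
f 81 82 83
f 81 83 65
f 82 62 84
f 82 84 83
f 83 84 85
f 83 85 65
f 84 62 86
f 84 86 85
f 85 86 87
f 85 87 65
f 86 62 88
f 86 88 87
f 87 88 89
f 87 89 65
f 88 62 90
f 88 90 89
f 89 90 91
f 89 91 65
f 90 62 63
f 90 63 91
f 91 63 64
f 91 64 65



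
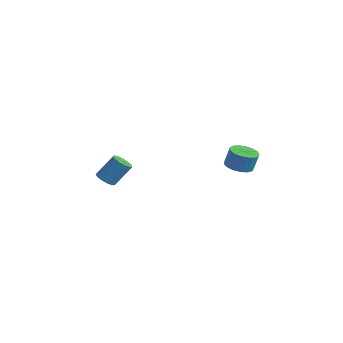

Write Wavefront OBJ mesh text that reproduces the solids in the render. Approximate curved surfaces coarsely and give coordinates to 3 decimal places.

v -3.576 -1.998 -0.283
v -3.247 -2.508 -0.051
v -2.795 -1.633 1.235
v -3.124 -1.122 1.003
v -3.013 -2.321 -0.261
v -2.561 -1.446 1.025
v -2.957 -2.031 -0.478
v -2.505 -1.156 0.808
v -3.097 -1.731 -0.633
v -2.645 -0.856 0.653
v -3.39 -1.515 -0.677
v -2.938 -0.64 0.609
v -3.742 -1.452 -0.596
v -3.29 -0.577 0.69
v -4.041 -1.563 -0.416
v -3.589 -0.688 0.871
v -4.192 -1.811 -0.193
v -3.74 -0.936 1.093
v -4.148 -2.119 0.001
v -3.696 -1.244 1.287
v -3.922 -2.388 0.104
v -3.47 -1.513 1.39
v -3.586 -2.533 0.085
v -3.135 -1.658 1.371
v 3.808 1.087 2.579
v 4.6 0.982 2.449
v 4.805 1.188 3.531
v 4.012 1.293 3.661
v 4.546 1.36 2.387
v 4.75 1.567 3.469
v 4.322 1.677 2.37
v 4.526 1.883 3.451
v 3.98 1.858 2.4
v 4.185 2.064 3.481
v 3.599 1.862 2.471
v 3.804 2.068 3.553
v 3.266 1.689 2.567
v 3.471 1.895 3.649
v 3.057 1.378 2.666
v 3.261 1.584 3.747
v 3.02 1 2.745
v 3.224 1.206 3.826
v 3.163 0.642 2.786
v 3.368 0.849 3.868
v 3.454 0.386 2.78
v 3.659 0.592 3.861
v 3.826 0.291 2.727
v 4.031 0.497 3.809
v 4.194 0.378 2.641
v 4.399 0.584 3.723
v 4.473 0.627 2.541
v 4.678 0.833 3.623
f 2 1 5
f 2 5 3
f 3 5 6
f 3 6 4
f 5 1 7
f 5 7 6
f 6 7 8
f 6 8 4
f 7 1 9
f 7 9 8
f 8 9 10
f 8 10 4
f 9 1 11
f 9 11 10
f 10 11 12
f 10 12 4
f 11 1 13
f 11 13 12
f 12 13 14
f 12 14 4
f 13 1 15
f 13 15 14
f 14 15 16
f 14 16 4
f 15 1 17
f 15 17 16
f 16 17 18
f 16 18 4
f 17 1 19
f 17 19 18
f 18 19 20
f 18 20 4
f 19 1 21
f 19 21 20
f 20 21 22
f 20 22 4
f 21 1 23
f 21 23 22
f 22 23 24
f 22 24 4
f 23 1 2
f 23 2 24
f 24 2 3
f 24 3 4
f 26 25 29
f 26 29 27
f 27 29 30
f 27 30 28
f 29 25 31
f 29 31 30
f 30 31 32
f 30 32 28
f 31 25 33
f 31 33 32
f 32 33 34
f 32 34 28
f 33 25 35
f 33 35 34
f 34 35 36
f 34 36 28
f 35 25 37
f 35 37 36
f 36 37 38
f 36 38 28
f 37 25 39
f 37 39 38
f 38 39 40
f 38 40 28
f 39 25 41
f 39 41 40
f 40 41 42
f 40 42 28
f 41 25 43
f 41 43 42
f 42 43 44
f 42 44 28
f 43 25 45
f 43 45 44
f 44 45 46
f 44 46 28
f 45 25 47
f 45 47 46
f 46 47 48
f 46 48 28
f 47 25 49
f 47 49 48
f 48 49 50
f 48 50 28
f 49 25 51
f 49 51 50
f 50 51 52
f 50 52 28
f 51 25 26
f 51 26 52
f 52 26 27
f 52 27 28



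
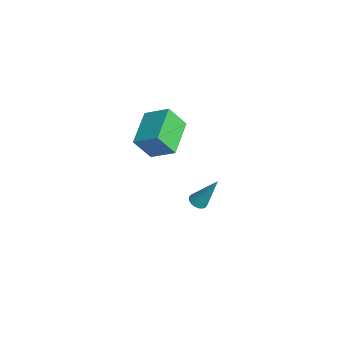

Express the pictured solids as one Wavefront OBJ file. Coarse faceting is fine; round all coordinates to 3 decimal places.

v -2.9 1.081 3.259
v -3.006 0.287 4.408
v -2.17 2.06 4.003
v -2.276 1.266 5.151
v -1.204 0.174 2.789
v -1.31 -0.62 3.937
v -0.474 1.153 3.532
v -0.58 0.359 4.681
v -2.569 2.752 -2.397
v -2.083 2.666 -2.477
v -2.131 3.588 -0.623
v -2.112 2.868 -2.565
v -2.232 3.047 -2.62
v -2.418 3.168 -2.63
v -2.635 3.207 -2.595
v -2.838 3.155 -2.521
v -2.988 3.024 -2.422
v -3.055 2.839 -2.318
v -3.026 2.636 -2.23
v -2.906 2.457 -2.175
v -2.719 2.336 -2.164
v -2.503 2.298 -2.2
v -2.3 2.349 -2.274
v -2.15 2.481 -2.373
f 2 4 1
f 5 2 1
f 1 4 3
f 3 5 1
f 2 8 4
f 6 2 5
f 6 8 2
f 4 8 3
f 7 5 3
f 3 8 7
f 7 6 5
f 8 6 7
f 10 9 12
f 10 12 11
f 12 9 13
f 12 13 11
f 13 9 14
f 13 14 11
f 14 9 15
f 14 15 11
f 15 9 16
f 15 16 11
f 16 9 17
f 16 17 11
f 17 9 18
f 17 18 11
f 18 9 19
f 18 19 11
f 19 9 20
f 19 20 11
f 20 9 21
f 20 21 11
f 21 9 22
f 21 22 11
f 22 9 23
f 22 23 11
f 23 9 24
f 23 24 11
f 24 9 10
f 24 10 11



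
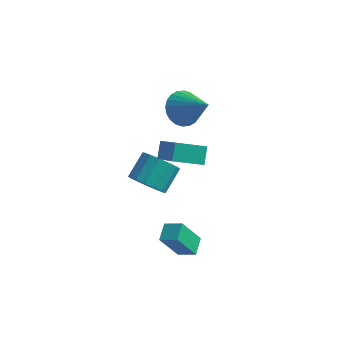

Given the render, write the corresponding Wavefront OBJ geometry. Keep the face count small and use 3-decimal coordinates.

v -0.395 3.125 1.025
v 0.224 2.946 0.327
v 0.975 2.435 2.415
v 0.311 3.296 0.413
v 0.292 3.619 0.593
v 0.167 3.867 0.839
v -0.042 4.003 1.113
v -0.306 4.004 1.374
v -0.583 3.872 1.581
v -0.832 3.626 1.704
v -1.014 3.303 1.723
v -1.102 2.954 1.637
v -1.082 2.63 1.457
v -0.958 2.382 1.211
v -0.748 2.247 0.937
v -0.484 2.246 0.676
v -0.207 2.378 0.469
v 0.042 2.624 0.346
v 0.948 -2.183 -2.946
v 0.907 -1.311 -2.69
v 0.098 -2.107 -3.34
v 0.058 -1.235 -3.085
v 1.662 -1.725 -4.395
v 1.622 -0.853 -4.14
v 0.813 -1.649 -4.79
v 0.772 -0.777 -4.534
v -0.533 -0.315 0.705
v -0.606 0.362 1.323
v 0.723 0.257 0.228
v 0.649 0.935 0.846
v 0.491 -1.435 2.054
v 0.417 -0.757 2.672
v 1.746 -0.862 1.577
v 1.673 -0.185 2.195
v -0.961 -0.541 -1.177
v -0.061 -0.654 -1.386
v 0.26 0.468 -0.613
v -0.639 0.581 -0.403
v -0.235 -0.367 -1.731
v 0.086 0.755 -0.958
v -0.602 -0.126 -1.928
v -0.281 0.996 -1.154
v -1.066 0.004 -1.923
v -0.745 1.126 -1.15
v -1.501 -0.013 -1.718
v -1.18 1.109 -0.945
v -1.792 -0.171 -1.369
v -1.471 0.951 -0.595
v -1.86 -0.428 -0.967
v -1.539 0.694 -0.194
v -1.686 -0.715 -0.622
v -1.365 0.407 0.151
v -1.319 -0.956 -0.426
v -0.998 0.166 0.348
v -0.855 -1.086 -0.43
v -0.534 0.036 0.343
v -0.42 -1.069 -0.635
v -0.099 0.053 0.138
v -0.129 -0.911 -0.985
v 0.192 0.211 -0.211
f 2 1 4
f 2 4 3
f 4 1 5
f 4 5 3
f 5 1 6
f 5 6 3
f 6 1 7
f 6 7 3
f 7 1 8
f 7 8 3
f 8 1 9
f 8 9 3
f 9 1 10
f 9 10 3
f 10 1 11
f 10 11 3
f 11 1 12
f 11 12 3
f 12 1 13
f 12 13 3
f 13 1 14
f 13 14 3
f 14 1 15
f 14 15 3
f 15 1 16
f 15 16 3
f 16 1 17
f 16 17 3
f 17 1 18
f 17 18 3
f 18 1 2
f 18 2 3
f 20 22 19
f 23 20 19
f 19 22 21
f 21 23 19
f 20 26 22
f 24 20 23
f 24 26 20
f 22 26 21
f 25 23 21
f 21 26 25
f 25 24 23
f 26 24 25
f 28 30 27
f 31 28 27
f 27 30 29
f 29 31 27
f 28 34 30
f 32 28 31
f 32 34 28
f 30 34 29
f 33 31 29
f 29 34 33
f 33 32 31
f 34 32 33
f 36 35 39
f 36 39 37
f 37 39 40
f 37 40 38
f 39 35 41
f 39 41 40
f 40 41 42
f 40 42 38
f 41 35 43
f 41 43 42
f 42 43 44
f 42 44 38
f 43 35 45
f 43 45 44
f 44 45 46
f 44 46 38
f 45 35 47
f 45 47 46
f 46 47 48
f 46 48 38
f 47 35 49
f 47 49 48
f 48 49 50
f 48 50 38
f 49 35 51
f 49 51 50
f 50 51 52
f 50 52 38
f 51 35 53
f 51 53 52
f 52 53 54
f 52 54 38
f 53 35 55
f 53 55 54
f 54 55 56
f 54 56 38
f 55 35 57
f 55 57 56
f 56 57 58
f 56 58 38
f 57 35 59
f 57 59 58
f 58 59 60
f 58 60 38
f 59 35 36
f 59 36 60
f 60 36 37
f 60 37 38



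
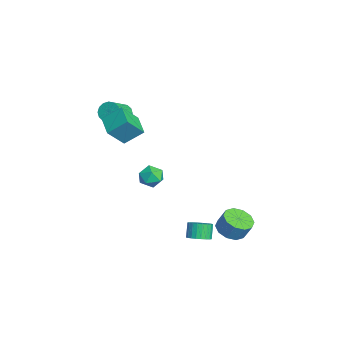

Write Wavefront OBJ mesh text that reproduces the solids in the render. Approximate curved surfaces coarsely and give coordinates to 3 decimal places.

v -2.856 -2.77 3.141
v -2.389 -2.827 2.543
v -1.398 -3.707 3.402
v -1.864 -3.65 3.999
v -2.27 -2.505 2.735
v -1.278 -3.386 3.594
v -2.307 -2.254 3.036
v -1.316 -3.135 3.895
v -2.492 -2.141 3.365
v -1.5 -3.022 4.224
v -2.774 -2.197 3.633
v -1.782 -3.077 4.492
v -3.078 -2.406 3.77
v -2.086 -3.287 4.629
v -3.322 -2.713 3.738
v -2.331 -3.593 4.597
v -3.442 -3.034 3.546
v -2.45 -3.915 4.405
v -3.404 -3.285 3.245
v -2.413 -4.166 4.104
v -3.22 -3.398 2.916
v -2.228 -4.279 3.775
v -2.938 -3.343 2.648
v -1.946 -4.223 3.507
v -2.634 -3.133 2.511
v -1.642 -4.014 3.37
v -0.473 -4.182 4.271
v -0.393 -2.992 5.197
v -0.962 -3.155 2.994
v -0.882 -1.965 3.92
v 0.982 -3.975 3.88
v 1.062 -2.785 4.806
v 0.493 -2.948 2.603
v 0.573 -1.758 3.529
v 3.386 1.143 -4.158
v 3.995 0.905 -3.752
v 3.443 1.058 -2.836
v 2.834 1.297 -3.242
v 4.048 1.2 -3.769
v 3.496 1.353 -2.853
v 4 1.487 -3.846
v 3.449 1.64 -2.93
v 3.859 1.721 -3.97
v 3.307 1.874 -3.054
v 3.645 1.867 -4.123
v 3.094 2.021 -3.207
v 3.393 1.904 -4.281
v 2.841 2.057 -3.365
v 3.139 1.824 -4.42
v 2.587 1.977 -3.504
v 2.922 1.641 -4.52
v 2.371 1.794 -3.604
v 2.777 1.382 -4.564
v 2.225 1.535 -3.648
v 2.724 1.087 -4.547
v 2.172 1.24 -3.631
v 2.771 0.8 -4.47
v 2.22 0.953 -3.554
v 2.913 0.566 -4.346
v 2.361 0.719 -3.43
v 3.126 0.419 -4.193
v 2.575 0.573 -3.277
v 3.379 0.383 -4.035
v 2.827 0.536 -3.119
v 3.633 0.463 -3.896
v 3.081 0.616 -2.98
v 3.849 0.646 -3.796
v 3.298 0.799 -2.88
v -1.68 -0.82 -1.269
v -1.017 -0.459 -1.748
v -0.843 -1.961 -0.972
v -0.18 -1.6 -1.451
v -0.426 -1.228 -0.676
v -0.943 -0.523 -0.86
v -0.917 -1.897 -1.86
v -1.434 -1.192 -2.044
v -0.545 -1.124 -2.113
v -0.242 -0.711 -1.381
v -1.618 -1.709 -1.339
v -1.315 -1.296 -0.607
v 2.158 3.229 -4.398
v 2.743 3.923 -4.841
v 3.047 4.366 -3.745
v 2.462 3.671 -3.302
v 2.17 4.164 -4.779
v 2.474 4.607 -3.684
v 1.593 4.047 -4.572
v 1.897 4.49 -3.476
v 1.231 3.618 -4.298
v 1.536 4.061 -3.203
v 1.224 3.04 -4.062
v 1.528 3.483 -2.967
v 1.573 2.534 -3.955
v 1.877 2.977 -2.859
v 2.146 2.293 -4.016
v 2.45 2.736 -2.921
v 2.723 2.41 -4.224
v 3.027 2.853 -3.128
v 3.084 2.839 -4.497
v 3.389 3.282 -3.402
v 3.092 3.417 -4.733
v 3.396 3.86 -3.638
f 2 1 5
f 2 5 3
f 3 5 6
f 3 6 4
f 5 1 7
f 5 7 6
f 6 7 8
f 6 8 4
f 7 1 9
f 7 9 8
f 8 9 10
f 8 10 4
f 9 1 11
f 9 11 10
f 10 11 12
f 10 12 4
f 11 1 13
f 11 13 12
f 12 13 14
f 12 14 4
f 13 1 15
f 13 15 14
f 14 15 16
f 14 16 4
f 15 1 17
f 15 17 16
f 16 17 18
f 16 18 4
f 17 1 19
f 17 19 18
f 18 19 20
f 18 20 4
f 19 1 21
f 19 21 20
f 20 21 22
f 20 22 4
f 21 1 23
f 21 23 22
f 22 23 24
f 22 24 4
f 23 1 25
f 23 25 24
f 24 25 26
f 24 26 4
f 25 1 2
f 25 2 26
f 26 2 3
f 26 3 4
f 28 30 27
f 31 28 27
f 27 30 29
f 29 31 27
f 28 34 30
f 32 28 31
f 32 34 28
f 30 34 29
f 33 31 29
f 29 34 33
f 33 32 31
f 34 32 33
f 36 35 39
f 36 39 37
f 37 39 40
f 37 40 38
f 39 35 41
f 39 41 40
f 40 41 42
f 40 42 38
f 41 35 43
f 41 43 42
f 42 43 44
f 42 44 38
f 43 35 45
f 43 45 44
f 44 45 46
f 44 46 38
f 45 35 47
f 45 47 46
f 46 47 48
f 46 48 38
f 47 35 49
f 47 49 48
f 48 49 50
f 48 50 38
f 49 35 51
f 49 51 50
f 50 51 52
f 50 52 38
f 51 35 53
f 51 53 52
f 52 53 54
f 52 54 38
f 53 35 55
f 53 55 54
f 54 55 56
f 54 56 38
f 55 35 57
f 55 57 56
f 56 57 58
f 56 58 38
f 57 35 59
f 57 59 58
f 58 59 60
f 58 60 38
f 59 35 61
f 59 61 60
f 60 61 62
f 60 62 38
f 61 35 63
f 61 63 62
f 62 63 64
f 62 64 38
f 63 35 65
f 63 65 64
f 64 65 66
f 64 66 38
f 65 35 67
f 65 67 66
f 66 67 68
f 66 68 38
f 67 35 36
f 67 36 68
f 68 36 37
f 68 37 38
f 69 80 74
f 69 74 70
f 69 70 76
f 69 76 79
f 69 79 80
f 70 74 78
f 74 80 73
f 80 79 71
f 79 76 75
f 76 70 77
f 72 78 73
f 72 73 71
f 72 71 75
f 72 75 77
f 72 77 78
f 73 78 74
f 71 73 80
f 75 71 79
f 77 75 76
f 78 77 70
f 82 81 85
f 82 85 83
f 83 85 86
f 83 86 84
f 85 81 87
f 85 87 86
f 86 87 88
f 86 88 84
f 87 81 89
f 87 89 88
f 88 89 90
f 88 90 84
f 89 81 91
f 89 91 90
f 90 91 92
f 90 92 84
f 91 81 93
f 91 93 92
f 92 93 94
f 92 94 84
f 93 81 95
f 93 95 94
f 94 95 96
f 94 96 84
f 95 81 97
f 95 97 96
f 96 97 98
f 96 98 84
f 97 81 99
f 97 99 98
f 98 99 100
f 98 100 84
f 99 81 101
f 99 101 100
f 100 101 102
f 100 102 84
f 101 81 82
f 101 82 102
f 102 82 83
f 102 83 84



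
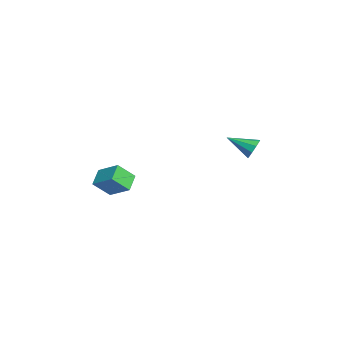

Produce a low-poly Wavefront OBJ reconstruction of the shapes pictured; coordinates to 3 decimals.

v -0.647 4.021 1.202
v -0.112 4.063 1.711
v -1.213 2.539 1.918
v -0.527 4.301 1.877
v -0.999 4.408 1.726
v -1.306 4.334 1.331
v -1.305 4.114 0.875
v -0.996 3.85 0.572
v -0.525 3.666 0.564
v -0.11 3.648 0.855
v 0.052 3.805 1.308
v -2.416 -3.656 -1.903
v -2.232 -4.655 -0.868
v -1.504 -2.615 -1.06
v -1.321 -3.614 -0.025
v -1.419 -4.066 -2.475
v -1.236 -5.065 -1.44
v -0.508 -3.025 -1.632
v -0.324 -4.024 -0.597
f 2 1 4
f 2 4 3
f 4 1 5
f 4 5 3
f 5 1 6
f 5 6 3
f 6 1 7
f 6 7 3
f 7 1 8
f 7 8 3
f 8 1 9
f 8 9 3
f 9 1 10
f 9 10 3
f 10 1 11
f 10 11 3
f 11 1 2
f 11 2 3
f 13 15 12
f 16 13 12
f 12 15 14
f 14 16 12
f 13 19 15
f 17 13 16
f 17 19 13
f 15 19 14
f 18 16 14
f 14 19 18
f 18 17 16
f 19 17 18



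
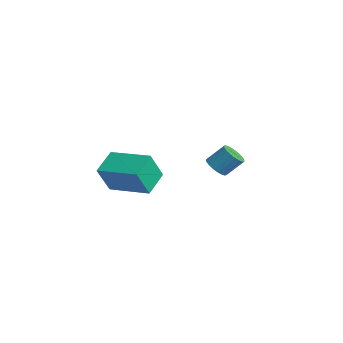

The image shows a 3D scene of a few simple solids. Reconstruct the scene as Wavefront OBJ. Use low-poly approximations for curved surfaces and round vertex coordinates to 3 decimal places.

v -2.808 2.361 2.562
v -2.433 2.707 2.112
v -2.077 3.485 3.009
v -2.452 3.139 3.458
v -2.682 2.84 2.096
v -2.326 3.618 2.993
v -2.953 2.89 2.16
v -2.596 3.668 3.057
v -3.199 2.848 2.293
v -2.842 3.627 3.19
v -3.377 2.723 2.473
v -3.021 3.501 3.37
v -3.457 2.535 2.668
v -3.1 3.313 3.565
v -3.425 2.316 2.845
v -3.068 3.095 3.742
v -3.286 2.106 2.973
v -2.929 2.884 3.87
v -3.064 1.939 3.029
v -2.708 2.718 3.926
v -2.799 1.845 3.005
v -2.442 2.624 3.902
v -2.535 1.841 2.904
v -2.178 2.619 3.801
v -2.318 1.926 2.744
v -1.962 2.705 3.641
v -2.186 2.087 2.552
v -1.83 2.865 3.449
v -2.161 2.295 2.362
v -1.805 3.073 3.259
v -2.249 2.514 2.206
v -1.893 3.292 3.103
v -3.247 -2.325 3.13
v -2.998 -3.081 4.598
v -1.392 -1.192 3.4
v -1.143 -1.948 4.867
v -2.497 -3.392 2.453
v -2.248 -4.148 3.92
v -0.642 -2.259 2.722
v -0.393 -3.015 4.19
f 2 1 5
f 2 5 3
f 3 5 6
f 3 6 4
f 5 1 7
f 5 7 6
f 6 7 8
f 6 8 4
f 7 1 9
f 7 9 8
f 8 9 10
f 8 10 4
f 9 1 11
f 9 11 10
f 10 11 12
f 10 12 4
f 11 1 13
f 11 13 12
f 12 13 14
f 12 14 4
f 13 1 15
f 13 15 14
f 14 15 16
f 14 16 4
f 15 1 17
f 15 17 16
f 16 17 18
f 16 18 4
f 17 1 19
f 17 19 18
f 18 19 20
f 18 20 4
f 19 1 21
f 19 21 20
f 20 21 22
f 20 22 4
f 21 1 23
f 21 23 22
f 22 23 24
f 22 24 4
f 23 1 25
f 23 25 24
f 24 25 26
f 24 26 4
f 25 1 27
f 25 27 26
f 26 27 28
f 26 28 4
f 27 1 29
f 27 29 28
f 28 29 30
f 28 30 4
f 29 1 31
f 29 31 30
f 30 31 32
f 30 32 4
f 31 1 2
f 31 2 32
f 32 2 3
f 32 3 4
f 34 36 33
f 37 34 33
f 33 36 35
f 35 37 33
f 34 40 36
f 38 34 37
f 38 40 34
f 36 40 35
f 39 37 35
f 35 40 39
f 39 38 37
f 40 38 39



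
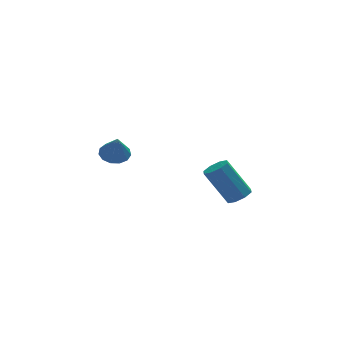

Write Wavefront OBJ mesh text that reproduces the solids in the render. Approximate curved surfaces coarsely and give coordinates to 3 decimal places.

v -3.518 -2.212 -0.239
v -2.869 -2.065 -0.157
v -3.522 -2.808 0.859
v -3.063 -1.78 -0.003
v -3.401 -1.632 0.076
v -3.776 -1.668 0.055
v -4.069 -1.877 -0.06
v -4.187 -2.192 -0.231
v -4.093 -2.513 -0.405
v -3.816 -2.739 -0.527
v -3.444 -2.797 -0.557
v -3.096 -2.67 -0.486
v -2.881 -2.397 -0.337
v 2.292 -0.495 -4.416
v 2.849 -0.326 -4.15
v 1.904 0.185 -2.498
v 1.348 0.015 -2.764
v 2.635 0.045 -4.387
v 1.69 0.555 -2.736
v 2.22 0.099 -4.641
v 1.275 0.61 -2.99
v 1.847 -0.195 -4.763
v 0.902 0.316 -3.112
v 1.736 -0.665 -4.682
v 0.791 -0.154 -3.03
v 1.95 -1.035 -4.444
v 1.005 -0.525 -2.793
v 2.365 -1.09 -4.19
v 1.42 -0.579 -2.539
v 2.738 -0.796 -4.068
v 1.793 -0.285 -2.417
f 2 1 4
f 2 4 3
f 4 1 5
f 4 5 3
f 5 1 6
f 5 6 3
f 6 1 7
f 6 7 3
f 7 1 8
f 7 8 3
f 8 1 9
f 8 9 3
f 9 1 10
f 9 10 3
f 10 1 11
f 10 11 3
f 11 1 12
f 11 12 3
f 12 1 13
f 12 13 3
f 13 1 2
f 13 2 3
f 15 14 18
f 15 18 16
f 16 18 19
f 16 19 17
f 18 14 20
f 18 20 19
f 19 20 21
f 19 21 17
f 20 14 22
f 20 22 21
f 21 22 23
f 21 23 17
f 22 14 24
f 22 24 23
f 23 24 25
f 23 25 17
f 24 14 26
f 24 26 25
f 25 26 27
f 25 27 17
f 26 14 28
f 26 28 27
f 27 28 29
f 27 29 17
f 28 14 30
f 28 30 29
f 29 30 31
f 29 31 17
f 30 14 15
f 30 15 31
f 31 15 16
f 31 16 17



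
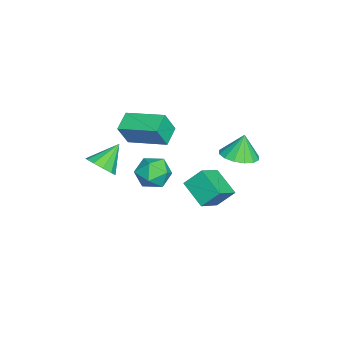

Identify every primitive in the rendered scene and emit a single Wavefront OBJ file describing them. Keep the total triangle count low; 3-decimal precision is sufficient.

v -0.082 -1.834 2.303
v 0.315 -2.266 3.508
v 0.574 0.163 2.803
v 0.971 -0.269 4.008
v 0.969 -2.071 1.872
v 1.366 -2.503 3.077
v 1.625 -0.074 2.372
v 2.022 -0.506 3.577
v 0.278 -0.038 -0.734
v 1.072 -0.167 -0.108
v 0.168 -1.673 -0.932
v 0.962 -1.802 -0.306
v 0.072 -1.468 0.063
v 0.14 -0.458 0.185
v 1.1 -1.382 -1.225
v 1.168 -0.372 -1.103
v 1.581 -0.998 -0.411
v 0.945 -1.051 0.384
v 0.295 -0.789 -1.424
v -0.341 -0.842 -0.629
v -2.083 1.003 -3.162
v -0.878 0.36 -2.347
v -2.245 1.889 -2.225
v -1.04 1.246 -1.41
v -1 2.034 -3.95
v 0.205 1.391 -3.135
v -1.162 2.92 -3.013
v 0.043 2.277 -2.198
v 2.811 -3.088 1.351
v 3.345 -3.311 1.988
v 1.889 -2.332 2.389
v 3.507 -2.844 1.792
v 3.404 -2.47 1.428
v 3.074 -2.333 1.035
v 2.644 -2.484 0.763
v 2.277 -2.865 0.715
v 2.114 -3.332 0.91
v 2.217 -3.705 1.274
v 2.547 -3.843 1.667
v 2.978 -3.692 1.94
v 1.108 3.29 1.589
v 1.737 4.054 1.593
v 0.832 3.51 2.871
v 1.285 4.255 1.461
v 0.785 4.198 1.363
v 0.372 3.897 1.326
v 0.156 3.434 1.359
v 0.195 2.931 1.454
v 0.479 2.525 1.585
v 0.931 2.324 1.717
v 1.431 2.381 1.815
v 1.844 2.682 1.852
v 2.06 3.146 1.819
v 2.021 3.648 1.724
f 2 4 1
f 5 2 1
f 1 4 3
f 3 5 1
f 2 8 4
f 6 2 5
f 6 8 2
f 4 8 3
f 7 5 3
f 3 8 7
f 7 6 5
f 8 6 7
f 9 20 14
f 9 14 10
f 9 10 16
f 9 16 19
f 9 19 20
f 10 14 18
f 14 20 13
f 20 19 11
f 19 16 15
f 16 10 17
f 12 18 13
f 12 13 11
f 12 11 15
f 12 15 17
f 12 17 18
f 13 18 14
f 11 13 20
f 15 11 19
f 17 15 16
f 18 17 10
f 22 24 21
f 25 22 21
f 21 24 23
f 23 25 21
f 22 28 24
f 26 22 25
f 26 28 22
f 24 28 23
f 27 25 23
f 23 28 27
f 27 26 25
f 28 26 27
f 30 29 32
f 30 32 31
f 32 29 33
f 32 33 31
f 33 29 34
f 33 34 31
f 34 29 35
f 34 35 31
f 35 29 36
f 35 36 31
f 36 29 37
f 36 37 31
f 37 29 38
f 37 38 31
f 38 29 39
f 38 39 31
f 39 29 40
f 39 40 31
f 40 29 30
f 40 30 31
f 42 41 44
f 42 44 43
f 44 41 45
f 44 45 43
f 45 41 46
f 45 46 43
f 46 41 47
f 46 47 43
f 47 41 48
f 47 48 43
f 48 41 49
f 48 49 43
f 49 41 50
f 49 50 43
f 50 41 51
f 50 51 43
f 51 41 52
f 51 52 43
f 52 41 53
f 52 53 43
f 53 41 54
f 53 54 43
f 54 41 42
f 54 42 43



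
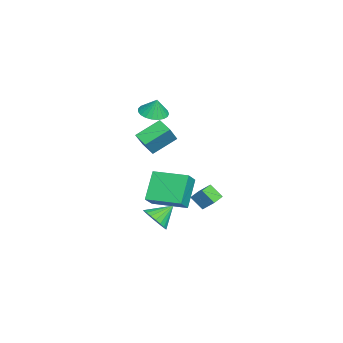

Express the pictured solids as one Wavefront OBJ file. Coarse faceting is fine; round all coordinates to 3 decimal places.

v 0.4 3.843 -4.366
v 0.134 3.146 -3.626
v 0.768 4.52 -3.596
v 0.502 3.824 -2.856
v 1.198 3.476 -4.424
v 0.932 2.78 -3.684
v 1.566 4.154 -3.654
v 1.3 3.457 -2.914
v 4.102 1.247 -3.732
v 4.856 1.394 -3.283
v 3.458 2.153 -2.948
v 4.878 1.644 -3.554
v 4.766 1.826 -3.857
v 4.539 1.908 -4.137
v 4.236 1.876 -4.348
v 3.91 1.735 -4.452
v 3.618 1.509 -4.432
v 3.408 1.238 -4.29
v 3.319 0.969 -4.053
v 3.365 0.748 -3.76
v 3.539 0.613 -3.462
v 3.809 0.588 -3.211
v 4.131 0.677 -3.05
v 4.447 0.864 -3.007
v 4.703 1.118 -3.089
v -3.385 0.181 0.646
v -2.603 0.546 0.426
v -3.195 0.419 1.714
v -2.833 0.835 0.402
v -3.158 1.011 0.42
v -3.522 1.044 0.478
v -3.862 0.927 0.564
v -4.12 0.681 0.665
v -4.251 0.349 0.762
v -4.232 -0.012 0.84
v -4.066 -0.34 0.884
v -3.783 -0.578 0.887
v -3.43 -0.685 0.848
v -3.07 -0.642 0.775
v -2.764 -0.457 0.679
v -2.566 -0.161 0.578
v -2.509 0.193 0.488
v -1.73 0.74 -3.576
v -0.801 0.482 -2.734
v -1.23 2.798 -3.498
v -0.301 2.541 -2.656
v -0.419 0.479 -5.104
v 0.51 0.222 -4.262
v 0.081 2.538 -5.026
v 1.01 2.28 -4.184
v -0.031 0.598 -0.935
v -0.73 -0.05 -0.601
v -0.772 1.845 -0.067
v -1.471 1.197 0.266
v 0.771 0.303 0.174
v 0.072 -0.345 0.507
v 0.03 1.55 1.041
v -0.669 0.902 1.375
f 2 4 1
f 5 2 1
f 1 4 3
f 3 5 1
f 2 8 4
f 6 2 5
f 6 8 2
f 4 8 3
f 7 5 3
f 3 8 7
f 7 6 5
f 8 6 7
f 10 9 12
f 10 12 11
f 12 9 13
f 12 13 11
f 13 9 14
f 13 14 11
f 14 9 15
f 14 15 11
f 15 9 16
f 15 16 11
f 16 9 17
f 16 17 11
f 17 9 18
f 17 18 11
f 18 9 19
f 18 19 11
f 19 9 20
f 19 20 11
f 20 9 21
f 20 21 11
f 21 9 22
f 21 22 11
f 22 9 23
f 22 23 11
f 23 9 24
f 23 24 11
f 24 9 25
f 24 25 11
f 25 9 10
f 25 10 11
f 27 26 29
f 27 29 28
f 29 26 30
f 29 30 28
f 30 26 31
f 30 31 28
f 31 26 32
f 31 32 28
f 32 26 33
f 32 33 28
f 33 26 34
f 33 34 28
f 34 26 35
f 34 35 28
f 35 26 36
f 35 36 28
f 36 26 37
f 36 37 28
f 37 26 38
f 37 38 28
f 38 26 39
f 38 39 28
f 39 26 40
f 39 40 28
f 40 26 41
f 40 41 28
f 41 26 42
f 41 42 28
f 42 26 27
f 42 27 28
f 44 46 43
f 47 44 43
f 43 46 45
f 45 47 43
f 44 50 46
f 48 44 47
f 48 50 44
f 46 50 45
f 49 47 45
f 45 50 49
f 49 48 47
f 50 48 49
f 52 54 51
f 55 52 51
f 51 54 53
f 53 55 51
f 52 58 54
f 56 52 55
f 56 58 52
f 54 58 53
f 57 55 53
f 53 58 57
f 57 56 55
f 58 56 57



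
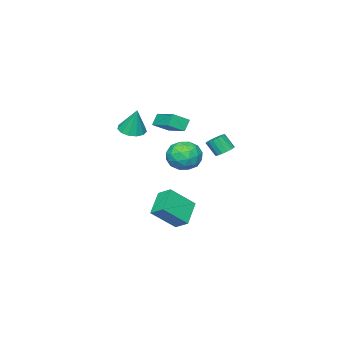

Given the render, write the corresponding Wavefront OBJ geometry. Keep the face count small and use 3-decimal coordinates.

v 0.317 1.775 1.164
v 1.427 1.446 0.949
v -0.087 0.014 1.771
v 1.023 -0.315 1.556
v 0.79 0.435 2.434
v 1.04 1.523 2.059
v 0.3 -0.063 0.661
v 0.55 1.025 0.286
v 1.417 0.31 0.639
v 1.72 0.618 1.734
v -0.38 0.842 0.986
v -0.077 1.15 2.081
v 0.908 1.765 1.003
v 0.432 -0.305 1.717
v 0.295 0.136 2.233
v 0.948 -0.057 2.107
v 0.68 1.81 1.655
v 1.333 1.617 1.529
v 0.958 1.023 2.402
v 0.007 -0.157 1.191
v 0.66 -0.35 1.065
v 0.392 1.517 0.613
v 1.045 1.324 0.487
v 0.382 0.437 0.318
v 1.554 0.904 0.695
v 1.316 -0.131 1.052
v 0.892 0.017 0.525
v 1.038 0.656 0.305
v 1.732 1.085 1.339
v 1.494 0.05 1.695
v 1.358 0.491 2.211
v 1.504 1.131 1.991
v 1.726 0.417 1.156
v -0.154 1.41 1.025
v -0.392 0.375 1.381
v -0.164 0.329 0.729
v -0.018 0.969 0.509
v 0.024 1.591 1.668
v -0.214 0.556 2.025
v 0.302 0.804 2.415
v 0.448 1.443 2.195
v -0.386 1.043 1.564
v -1.747 -3.533 3.088
v -1.029 -1.617 3.715
v -2.662 -2.993 2.486
v -1.944 -1.078 3.114
v -1.216 -3.482 2.326
v -0.498 -1.567 2.954
v -2.131 -2.943 1.725
v -1.413 -1.027 2.352
v -1.781 -1.46 -4.349
v -1.801 -0.482 -3.764
v -0.332 -0.816 -5.377
v -0.351 0.162 -4.791
v -0.409 -2.282 -2.929
v -0.428 -1.304 -2.343
v 1.041 -1.638 -3.956
v 1.021 -0.66 -3.371
v -2.757 1.028 0.778
v -2.384 0.585 0.421
v -2.191 -0.03 1.385
v -2.563 0.412 1.742
v -2.168 0.807 0.519
v -1.974 0.192 1.483
v -2.086 1.08 0.677
v -1.893 0.465 1.641
v -2.158 1.341 0.858
v -1.965 0.725 1.822
v -2.368 1.53 1.021
v -2.174 0.915 1.985
v -2.666 1.604 1.127
v -2.473 0.988 2.092
v -2.985 1.546 1.154
v -2.792 0.93 2.119
v -3.252 1.369 1.095
v -3.059 0.754 2.059
v -3.405 1.114 0.963
v -3.212 0.499 1.927
v -3.41 0.839 0.789
v -3.217 0.224 1.753
v -3.265 0.608 0.612
v -3.072 -0.008 1.576
v -3.004 0.472 0.473
v -2.81 -0.143 1.437
v -2.686 0.464 0.404
v -2.492 -0.151 1.368
v 1.662 -2.513 3.009
v 2.547 -2.584 2.952
v 1.818 -1.947 4.731
v 2.434 -2.117 2.809
v 2.075 -1.775 2.729
v 1.585 -1.668 2.738
v 1.12 -1.829 2.833
v 0.826 -2.207 2.984
v 0.799 -2.682 3.142
v 1.045 -3.103 3.258
v 1.487 -3.337 3.295
v 1.985 -3.309 3.241
v 2.38 -3.028 3.113
f 1 38 17
f 38 12 41
f 17 41 6
f 38 41 17
f 1 17 13
f 17 6 18
f 13 18 2
f 17 18 13
f 1 13 22
f 13 2 23
f 22 23 8
f 13 23 22
f 1 22 34
f 22 8 37
f 34 37 11
f 22 37 34
f 1 34 38
f 34 11 42
f 38 42 12
f 34 42 38
f 2 18 29
f 18 6 32
f 29 32 10
f 18 32 29
f 6 41 19
f 41 12 40
f 19 40 5
f 41 40 19
f 12 42 39
f 42 11 35
f 39 35 3
f 42 35 39
f 11 37 36
f 37 8 24
f 36 24 7
f 37 24 36
f 8 23 28
f 23 2 25
f 28 25 9
f 23 25 28
f 4 30 16
f 30 10 31
f 16 31 5
f 30 31 16
f 4 16 14
f 16 5 15
f 14 15 3
f 16 15 14
f 4 14 21
f 14 3 20
f 21 20 7
f 14 20 21
f 4 21 26
f 21 7 27
f 26 27 9
f 21 27 26
f 4 26 30
f 26 9 33
f 30 33 10
f 26 33 30
f 5 31 19
f 31 10 32
f 19 32 6
f 31 32 19
f 3 15 39
f 15 5 40
f 39 40 12
f 15 40 39
f 7 20 36
f 20 3 35
f 36 35 11
f 20 35 36
f 9 27 28
f 27 7 24
f 28 24 8
f 27 24 28
f 10 33 29
f 33 9 25
f 29 25 2
f 33 25 29
f 44 46 43
f 47 44 43
f 43 46 45
f 45 47 43
f 44 50 46
f 48 44 47
f 48 50 44
f 46 50 45
f 49 47 45
f 45 50 49
f 49 48 47
f 50 48 49
f 52 54 51
f 55 52 51
f 51 54 53
f 53 55 51
f 52 58 54
f 56 52 55
f 56 58 52
f 54 58 53
f 57 55 53
f 53 58 57
f 57 56 55
f 58 56 57
f 60 59 63
f 60 63 61
f 61 63 64
f 61 64 62
f 63 59 65
f 63 65 64
f 64 65 66
f 64 66 62
f 65 59 67
f 65 67 66
f 66 67 68
f 66 68 62
f 67 59 69
f 67 69 68
f 68 69 70
f 68 70 62
f 69 59 71
f 69 71 70
f 70 71 72
f 70 72 62
f 71 59 73
f 71 73 72
f 72 73 74
f 72 74 62
f 73 59 75
f 73 75 74
f 74 75 76
f 74 76 62
f 75 59 77
f 75 77 76
f 76 77 78
f 76 78 62
f 77 59 79
f 77 79 78
f 78 79 80
f 78 80 62
f 79 59 81
f 79 81 80
f 80 81 82
f 80 82 62
f 81 59 83
f 81 83 82
f 82 83 84
f 82 84 62
f 83 59 85
f 83 85 84
f 84 85 86
f 84 86 62
f 85 59 60
f 85 60 86
f 86 60 61
f 86 61 62
f 88 87 90
f 88 90 89
f 90 87 91
f 90 91 89
f 91 87 92
f 91 92 89
f 92 87 93
f 92 93 89
f 93 87 94
f 93 94 89
f 94 87 95
f 94 95 89
f 95 87 96
f 95 96 89
f 96 87 97
f 96 97 89
f 97 87 98
f 97 98 89
f 98 87 99
f 98 99 89
f 99 87 88
f 99 88 89



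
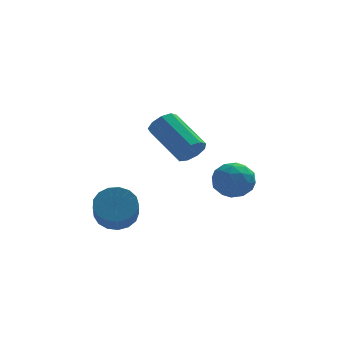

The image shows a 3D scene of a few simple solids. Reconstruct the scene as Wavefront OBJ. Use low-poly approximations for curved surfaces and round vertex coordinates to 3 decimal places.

v 0.644 0.428 2.432
v 1.217 0.603 2.793
v 0.129 2.028 3.829
v -0.444 1.852 3.468
v 1.187 0.869 2.396
v 0.098 2.293 3.432
v 0.902 0.928 2.015
v -0.186 2.352 3.051
v 0.496 0.753 1.83
v -0.592 2.177 2.866
v 0.16 0.426 1.926
v -0.928 1.85 2.962
v 0.05 0.1 2.259
v -1.038 1.524 3.295
v 0.218 -0.073 2.673
v -0.87 1.351 3.709
v 0.585 -0.011 2.974
v -0.503 1.413 4.01
v 0.98 0.256 3.022
v -0.108 1.68 4.057
v 1.804 3.302 -0.716
v 2.333 3.796 -0.058
v 2.707 2.024 -0.482
v 3.236 2.518 0.176
v 2.31 2.275 0.376
v 1.752 3.065 0.231
v 3.288 2.755 -0.771
v 2.73 3.545 -0.916
v 3.25 3.458 -0.092
v 2.645 3.161 0.617
v 2.395 2.659 -1.157
v 1.79 2.362 -0.448
v 1.989 3.661 -0.408
v 3.051 2.159 -0.132
v 2.506 2.016 -0.015
v 2.817 2.306 0.372
v 1.648 3.231 -0.238
v 1.958 3.522 0.149
v 1.945 2.628 0.404
v 3.082 2.298 -0.689
v 3.392 2.589 -0.302
v 2.223 3.514 -0.912
v 2.534 3.804 -0.525
v 3.095 3.192 -0.944
v 2.839 3.753 -0.041
v 3.37 3.002 0.097
v 3.401 3.141 -0.46
v 3.073 3.606 -0.545
v 2.483 3.579 0.375
v 3.014 2.827 0.514
v 2.47 2.684 0.631
v 2.142 3.149 0.546
v 3.022 3.38 0.356
v 2.026 2.993 -1.054
v 2.557 2.241 -0.915
v 2.898 2.671 -1.086
v 2.57 3.136 -1.171
v 1.67 2.818 -0.637
v 2.201 2.067 -0.499
v 1.967 2.214 0.005
v 1.639 2.679 -0.08
v 2.018 2.44 -0.896
v -2.351 0.232 -0.78
v -1.532 0.462 -0.485
v -1.571 -0.682 0.515
v -2.389 -0.912 0.22
v -1.799 0.69 -0.235
v -1.838 -0.455 0.765
v -2.193 0.812 -0.11
v -2.232 -0.332 0.89
v -2.623 0.802 -0.138
v -2.661 -0.343 0.861
v -2.99 0.661 -0.313
v -3.029 -0.484 0.686
v -3.211 0.422 -0.596
v -3.25 -0.723 0.404
v -3.235 0.139 -0.92
v -3.273 -1.005 0.079
v -3.056 -0.122 -1.212
v -3.095 -1.266 -0.213
v -2.716 -0.302 -1.405
v -2.754 -1.446 -0.406
v -2.292 -0.36 -1.455
v -2.33 -1.504 -0.456
v -1.881 -0.282 -1.35
v -1.92 -1.426 -0.351
v -1.578 -0.086 -1.115
v -1.617 -1.231 -0.115
v -1.452 0.182 -0.802
v -1.491 -0.962 0.197
f 2 1 5
f 2 5 3
f 3 5 6
f 3 6 4
f 5 1 7
f 5 7 6
f 6 7 8
f 6 8 4
f 7 1 9
f 7 9 8
f 8 9 10
f 8 10 4
f 9 1 11
f 9 11 10
f 10 11 12
f 10 12 4
f 11 1 13
f 11 13 12
f 12 13 14
f 12 14 4
f 13 1 15
f 13 15 14
f 14 15 16
f 14 16 4
f 15 1 17
f 15 17 16
f 16 17 18
f 16 18 4
f 17 1 19
f 17 19 18
f 18 19 20
f 18 20 4
f 19 1 2
f 19 2 20
f 20 2 3
f 20 3 4
f 21 58 37
f 58 32 61
f 37 61 26
f 58 61 37
f 21 37 33
f 37 26 38
f 33 38 22
f 37 38 33
f 21 33 42
f 33 22 43
f 42 43 28
f 33 43 42
f 21 42 54
f 42 28 57
f 54 57 31
f 42 57 54
f 21 54 58
f 54 31 62
f 58 62 32
f 54 62 58
f 22 38 49
f 38 26 52
f 49 52 30
f 38 52 49
f 26 61 39
f 61 32 60
f 39 60 25
f 61 60 39
f 32 62 59
f 62 31 55
f 59 55 23
f 62 55 59
f 31 57 56
f 57 28 44
f 56 44 27
f 57 44 56
f 28 43 48
f 43 22 45
f 48 45 29
f 43 45 48
f 24 50 36
f 50 30 51
f 36 51 25
f 50 51 36
f 24 36 34
f 36 25 35
f 34 35 23
f 36 35 34
f 24 34 41
f 34 23 40
f 41 40 27
f 34 40 41
f 24 41 46
f 41 27 47
f 46 47 29
f 41 47 46
f 24 46 50
f 46 29 53
f 50 53 30
f 46 53 50
f 25 51 39
f 51 30 52
f 39 52 26
f 51 52 39
f 23 35 59
f 35 25 60
f 59 60 32
f 35 60 59
f 27 40 56
f 40 23 55
f 56 55 31
f 40 55 56
f 29 47 48
f 47 27 44
f 48 44 28
f 47 44 48
f 30 53 49
f 53 29 45
f 49 45 22
f 53 45 49
f 64 63 67
f 64 67 65
f 65 67 68
f 65 68 66
f 67 63 69
f 67 69 68
f 68 69 70
f 68 70 66
f 69 63 71
f 69 71 70
f 70 71 72
f 70 72 66
f 71 63 73
f 71 73 72
f 72 73 74
f 72 74 66
f 73 63 75
f 73 75 74
f 74 75 76
f 74 76 66
f 75 63 77
f 75 77 76
f 76 77 78
f 76 78 66
f 77 63 79
f 77 79 78
f 78 79 80
f 78 80 66
f 79 63 81
f 79 81 80
f 80 81 82
f 80 82 66
f 81 63 83
f 81 83 82
f 82 83 84
f 82 84 66
f 83 63 85
f 83 85 84
f 84 85 86
f 84 86 66
f 85 63 87
f 85 87 86
f 86 87 88
f 86 88 66
f 87 63 89
f 87 89 88
f 88 89 90
f 88 90 66
f 89 63 64
f 89 64 90
f 90 64 65
f 90 65 66

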